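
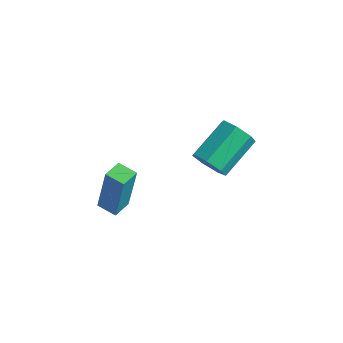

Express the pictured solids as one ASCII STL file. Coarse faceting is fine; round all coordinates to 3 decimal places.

solid 
facet normal 0.081 -0.856 -0.510
outer loop
vertex 1.023 0.881 -0.601
vertex 0.403 0.623 -0.266
vertex 0.463 1.01 -0.906
endloop
endfacet
facet normal 0.503 0.477 -0.721
outer loop
vertex 1.023 0.881 -0.601
vertex 0.463 1.01 -0.906
vertex 0.877 2.414 0.312
endloop
endfacet
facet normal 0.504 0.477 -0.721
outer loop
vertex 0.877 2.414 0.312
vertex 0.463 1.01 -0.906
vertex 0.317 2.543 0.006
endloop
endfacet
facet normal -0.081 0.857 0.509
outer loop
vertex 0.877 2.414 0.312
vertex 0.317 2.543 0.006
vertex 0.257 2.157 0.646
endloop
endfacet
facet normal 0.081 -0.856 -0.510
outer loop
vertex 0.463 1.01 -0.906
vertex 0.403 0.623 -0.266
vertex -0.142 0.848 -0.73
endloop
endfacet
facet normal -0.359 0.452 -0.817
outer loop
vertex 0.463 1.01 -0.906
vertex -0.142 0.848 -0.73
vertex 0.317 2.543 0.006
endloop
endfacet
facet normal -0.360 0.452 -0.816
outer loop
vertex 0.317 2.543 0.006
vertex -0.142 0.848 -0.73
vertex -0.288 2.381 0.183
endloop
endfacet
facet normal -0.080 0.857 0.509
outer loop
vertex 0.317 2.543 0.006
vertex -0.288 2.381 0.183
vertex 0.257 2.157 0.646
endloop
endfacet
facet normal 0.080 -0.857 -0.509
outer loop
vertex -0.142 0.848 -0.73
vertex 0.403 0.623 -0.266
vertex -0.337 0.517 -0.204
endloop
endfacet
facet normal -0.951 0.087 -0.298
outer loop
vertex -0.142 0.848 -0.73
vertex -0.337 0.517 -0.204
vertex -0.288 2.381 0.183
endloop
endfacet
facet normal -0.951 0.087 -0.297
outer loop
vertex -0.288 2.381 0.183
vertex -0.337 0.517 -0.204
vertex -0.482 2.05 0.708
endloop
endfacet
facet normal -0.081 0.856 0.510
outer loop
vertex -0.288 2.381 0.183
vertex -0.482 2.05 0.708
vertex 0.257 2.157 0.646
endloop
endfacet
facet normal 0.080 -0.856 -0.510
outer loop
vertex -0.337 0.517 -0.204
vertex 0.403 0.623 -0.266
vertex 0.025 0.266 0.274
endloop
endfacet
facet normal -0.827 -0.343 0.446
outer loop
vertex -0.337 0.517 -0.204
vertex 0.025 0.266 0.274
vertex -0.482 2.05 0.708
endloop
endfacet
facet normal -0.827 -0.343 0.445
outer loop
vertex -0.482 2.05 0.708
vertex 0.025 0.266 0.274
vertex -0.12 1.799 1.187
endloop
endfacet
facet normal -0.081 0.856 0.510
outer loop
vertex -0.482 2.05 0.708
vertex -0.12 1.799 1.187
vertex 0.257 2.157 0.646
endloop
endfacet
facet normal 0.081 -0.856 -0.510
outer loop
vertex 0.025 0.266 0.274
vertex 0.403 0.623 -0.266
vertex 0.672 0.284 0.346
endloop
endfacet
facet normal -0.081 -0.516 0.853
outer loop
vertex 0.025 0.266 0.274
vertex 0.672 0.284 0.346
vertex -0.12 1.799 1.187
endloop
endfacet
facet normal -0.080 -0.515 0.853
outer loop
vertex -0.12 1.799 1.187
vertex 0.672 0.284 0.346
vertex 0.527 1.818 1.259
endloop
endfacet
facet normal -0.082 0.856 0.510
outer loop
vertex -0.12 1.799 1.187
vertex 0.527 1.818 1.259
vertex 0.257 2.157 0.646
endloop
endfacet
facet normal 0.081 -0.856 -0.510
outer loop
vertex 0.672 0.284 0.346
vertex 0.403 0.623 -0.266
vertex 1.116 0.558 -0.043
endloop
endfacet
facet normal 0.727 -0.299 0.618
outer loop
vertex 0.672 0.284 0.346
vertex 1.116 0.558 -0.043
vertex 0.527 1.818 1.259
endloop
endfacet
facet normal 0.728 -0.298 0.618
outer loop
vertex 0.527 1.818 1.259
vertex 1.116 0.558 -0.043
vertex 0.97 2.091 0.869
endloop
endfacet
facet normal -0.080 0.857 0.509
outer loop
vertex 0.527 1.818 1.259
vertex 0.97 2.091 0.869
vertex 0.257 2.157 0.646
endloop
endfacet
facet normal 0.081 -0.857 -0.509
outer loop
vertex 1.116 0.558 -0.043
vertex 0.403 0.623 -0.266
vertex 1.023 0.881 -0.601
endloop
endfacet
facet normal 0.986 0.143 -0.082
outer loop
vertex 1.116 0.558 -0.043
vertex 1.023 0.881 -0.601
vertex 0.97 2.091 0.869
endloop
endfacet
facet normal 0.986 0.143 -0.082
outer loop
vertex 0.97 2.091 0.869
vertex 1.023 0.881 -0.601
vertex 0.877 2.414 0.312
endloop
endfacet
facet normal -0.080 0.856 0.510
outer loop
vertex 0.97 2.091 0.869
vertex 0.877 2.414 0.312
vertex 0.257 2.157 0.646
endloop
endfacet
facet normal -0.946 -0.262 0.194
outer loop
vertex -3.315 -1.053 -2.479
vertex -3.535 -0.252 -2.471
vertex -3.73 -1.145 -4.628
endloop
endfacet
facet normal 0.265 -0.964 -0.010
outer loop
vertex -2.945 -0.928 -4.789
vertex -3.315 -1.053 -2.479
vertex -3.73 -1.145 -4.628
endloop
endfacet
facet normal -0.946 -0.262 0.194
outer loop
vertex -3.73 -1.145 -4.628
vertex -3.535 -0.252 -2.471
vertex -3.95 -0.344 -4.62
endloop
endfacet
facet normal -0.190 -0.042 -0.981
outer loop
vertex -3.95 -0.344 -4.62
vertex -2.945 -0.928 -4.789
vertex -3.73 -1.145 -4.628
endloop
endfacet
facet normal 0.190 0.042 0.981
outer loop
vertex -3.315 -1.053 -2.479
vertex -2.75 -0.035 -2.632
vertex -3.535 -0.252 -2.471
endloop
endfacet
facet normal 0.265 -0.964 -0.010
outer loop
vertex -2.53 -0.836 -2.64
vertex -3.315 -1.053 -2.479
vertex -2.945 -0.928 -4.789
endloop
endfacet
facet normal 0.190 0.042 0.981
outer loop
vertex -2.53 -0.836 -2.64
vertex -2.75 -0.035 -2.632
vertex -3.315 -1.053 -2.479
endloop
endfacet
facet normal -0.265 0.964 0.010
outer loop
vertex -3.535 -0.252 -2.471
vertex -2.75 -0.035 -2.632
vertex -3.95 -0.344 -4.62
endloop
endfacet
facet normal -0.190 -0.042 -0.981
outer loop
vertex -3.165 -0.127 -4.781
vertex -2.945 -0.928 -4.789
vertex -3.95 -0.344 -4.62
endloop
endfacet
facet normal -0.265 0.964 0.010
outer loop
vertex -3.95 -0.344 -4.62
vertex -2.75 -0.035 -2.632
vertex -3.165 -0.127 -4.781
endloop
endfacet
facet normal 0.946 0.262 -0.194
outer loop
vertex -3.165 -0.127 -4.781
vertex -2.53 -0.836 -2.64
vertex -2.945 -0.928 -4.789
endloop
endfacet
facet normal 0.946 0.262 -0.194
outer loop
vertex -2.75 -0.035 -2.632
vertex -2.53 -0.836 -2.64
vertex -3.165 -0.127 -4.781
endloop
endfacet

endsolid


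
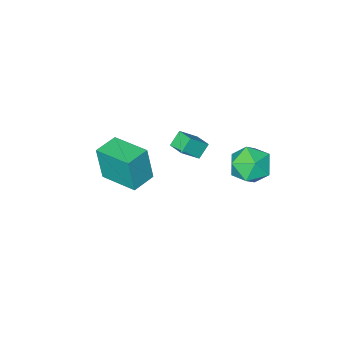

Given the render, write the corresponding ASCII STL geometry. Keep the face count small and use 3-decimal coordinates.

solid 
facet normal -0.977 -0.208 0.043
outer loop
vertex 2.341 0.082 3.354
vertex 1.93 2.076 3.668
vertex 2.2 0.353 1.448
endloop
endfacet
facet normal 0.200 -0.968 -0.152
outer loop
vertex 3.47 0.624 1.392
vertex 2.341 0.082 3.354
vertex 2.2 0.353 1.448
endloop
endfacet
facet normal -0.977 -0.208 0.043
outer loop
vertex 2.2 0.353 1.448
vertex 1.93 2.076 3.668
vertex 1.789 2.347 1.762
endloop
endfacet
facet normal -0.073 0.140 -0.987
outer loop
vertex 1.789 2.347 1.762
vertex 3.47 0.624 1.392
vertex 2.2 0.353 1.448
endloop
endfacet
facet normal 0.073 -0.140 0.987
outer loop
vertex 2.341 0.082 3.354
vertex 3.2 2.347 3.612
vertex 1.93 2.076 3.668
endloop
endfacet
facet normal 0.200 -0.968 -0.152
outer loop
vertex 3.611 0.353 3.298
vertex 2.341 0.082 3.354
vertex 3.47 0.624 1.392
endloop
endfacet
facet normal 0.073 -0.140 0.987
outer loop
vertex 3.611 0.353 3.298
vertex 3.2 2.347 3.612
vertex 2.341 0.082 3.354
endloop
endfacet
facet normal -0.200 0.968 0.152
outer loop
vertex 1.93 2.076 3.668
vertex 3.2 2.347 3.612
vertex 1.789 2.347 1.762
endloop
endfacet
facet normal -0.073 0.140 -0.987
outer loop
vertex 3.059 2.618 1.706
vertex 3.47 0.624 1.392
vertex 1.789 2.347 1.762
endloop
endfacet
facet normal -0.200 0.968 0.152
outer loop
vertex 1.789 2.347 1.762
vertex 3.2 2.347 3.612
vertex 3.059 2.618 1.706
endloop
endfacet
facet normal 0.977 0.208 -0.043
outer loop
vertex 3.059 2.618 1.706
vertex 3.611 0.353 3.298
vertex 3.47 0.624 1.392
endloop
endfacet
facet normal 0.977 0.208 -0.043
outer loop
vertex 3.2 2.347 3.612
vertex 3.611 0.353 3.298
vertex 3.059 2.618 1.706
endloop
endfacet
facet normal -0.675 -0.096 0.731
outer loop
vertex -3.46 -2.572 -1.57
vertex -3.403 -1.56 -1.384
vertex -4.446 -2.355 -2.452
endloop
endfacet
facet normal -0.055 -0.982 -0.180
outer loop
vertex -3.777 -2.26 -3.176
vertex -3.46 -2.572 -1.57
vertex -4.446 -2.355 -2.452
endloop
endfacet
facet normal -0.676 -0.096 0.731
outer loop
vertex -4.446 -2.355 -2.452
vertex -3.403 -1.56 -1.384
vertex -4.388 -1.343 -2.266
endloop
endfacet
facet normal -0.735 0.163 -0.658
outer loop
vertex -4.388 -1.343 -2.266
vertex -3.777 -2.26 -3.176
vertex -4.446 -2.355 -2.452
endloop
endfacet
facet normal 0.735 -0.162 0.658
outer loop
vertex -3.46 -2.572 -1.57
vertex -2.734 -1.465 -2.108
vertex -3.403 -1.56 -1.384
endloop
endfacet
facet normal -0.055 -0.982 -0.180
outer loop
vertex -2.792 -2.477 -2.294
vertex -3.46 -2.572 -1.57
vertex -3.777 -2.26 -3.176
endloop
endfacet
facet normal 0.736 -0.163 0.657
outer loop
vertex -2.792 -2.477 -2.294
vertex -2.734 -1.465 -2.108
vertex -3.46 -2.572 -1.57
endloop
endfacet
facet normal 0.055 0.982 0.180
outer loop
vertex -3.403 -1.56 -1.384
vertex -2.734 -1.465 -2.108
vertex -4.388 -1.343 -2.266
endloop
endfacet
facet normal -0.736 0.162 -0.658
outer loop
vertex -3.72 -1.248 -2.99
vertex -3.777 -2.26 -3.176
vertex -4.388 -1.343 -2.266
endloop
endfacet
facet normal 0.055 0.982 0.180
outer loop
vertex -4.388 -1.343 -2.266
vertex -2.734 -1.465 -2.108
vertex -3.72 -1.248 -2.99
endloop
endfacet
facet normal 0.676 0.096 -0.731
outer loop
vertex -3.72 -1.248 -2.99
vertex -2.792 -2.477 -2.294
vertex -3.777 -2.26 -3.176
endloop
endfacet
facet normal 0.675 0.096 -0.731
outer loop
vertex -2.734 -1.465 -2.108
vertex -2.792 -2.477 -2.294
vertex -3.72 -1.248 -2.99
endloop
endfacet
facet normal -0.224 0.253 0.941
outer loop
vertex -2.53 4.557 1.957
vertex -3.651 4.246 1.774
vertex -2.877 3.452 2.172
endloop
endfacet
facet normal 0.452 0.031 0.891
outer loop
vertex -2.53 4.557 1.957
vertex -2.877 3.452 2.172
vertex -1.845 3.653 1.641
endloop
endfacet
facet normal 0.788 0.450 0.420
outer loop
vertex -2.53 4.557 1.957
vertex -1.845 3.653 1.641
vertex -1.982 4.571 0.915
endloop
endfacet
facet normal 0.319 0.931 0.180
outer loop
vertex -2.53 4.557 1.957
vertex -1.982 4.571 0.915
vertex -3.098 4.937 0.998
endloop
endfacet
facet normal -0.306 0.809 0.502
outer loop
vertex -2.53 4.557 1.957
vertex -3.098 4.937 0.998
vertex -3.651 4.246 1.774
endloop
endfacet
facet normal 0.448 -0.634 0.631
outer loop
vertex -1.845 3.653 1.641
vertex -2.877 3.452 2.172
vertex -2.542 2.783 1.262
endloop
endfacet
facet normal -0.647 -0.274 0.711
outer loop
vertex -2.877 3.452 2.172
vertex -3.651 4.246 1.774
vertex -3.658 3.149 1.345
endloop
endfacet
facet normal -0.781 0.625 0.000
outer loop
vertex -3.651 4.246 1.774
vertex -3.098 4.937 0.998
vertex -3.795 4.067 0.619
endloop
endfacet
facet normal 0.231 0.823 -0.520
outer loop
vertex -3.098 4.937 0.998
vertex -1.982 4.571 0.915
vertex -2.763 4.268 0.088
endloop
endfacet
facet normal 0.990 0.045 -0.130
outer loop
vertex -1.982 4.571 0.915
vertex -1.845 3.653 1.641
vertex -1.989 3.474 0.486
endloop
endfacet
facet normal -0.319 -0.931 -0.180
outer loop
vertex -3.11 3.163 0.303
vertex -2.542 2.783 1.262
vertex -3.658 3.149 1.345
endloop
endfacet
facet normal -0.788 -0.450 -0.420
outer loop
vertex -3.11 3.163 0.303
vertex -3.658 3.149 1.345
vertex -3.795 4.067 0.619
endloop
endfacet
facet normal -0.452 -0.031 -0.891
outer loop
vertex -3.11 3.163 0.303
vertex -3.795 4.067 0.619
vertex -2.763 4.268 0.088
endloop
endfacet
facet normal 0.224 -0.253 -0.941
outer loop
vertex -3.11 3.163 0.303
vertex -2.763 4.268 0.088
vertex -1.989 3.474 0.486
endloop
endfacet
facet normal 0.306 -0.809 -0.502
outer loop
vertex -3.11 3.163 0.303
vertex -1.989 3.474 0.486
vertex -2.542 2.783 1.262
endloop
endfacet
facet normal -0.231 -0.823 0.520
outer loop
vertex -3.658 3.149 1.345
vertex -2.542 2.783 1.262
vertex -2.877 3.452 2.172
endloop
endfacet
facet normal -0.990 -0.045 0.130
outer loop
vertex -3.795 4.067 0.619
vertex -3.658 3.149 1.345
vertex -3.651 4.246 1.774
endloop
endfacet
facet normal -0.448 0.634 -0.631
outer loop
vertex -2.763 4.268 0.088
vertex -3.795 4.067 0.619
vertex -3.098 4.937 0.998
endloop
endfacet
facet normal 0.647 0.274 -0.711
outer loop
vertex -1.989 3.474 0.486
vertex -2.763 4.268 0.088
vertex -1.982 4.571 0.915
endloop
endfacet
facet normal 0.781 -0.625 -0.000
outer loop
vertex -2.542 2.783 1.262
vertex -1.989 3.474 0.486
vertex -1.845 3.653 1.641
endloop
endfacet

endsolid


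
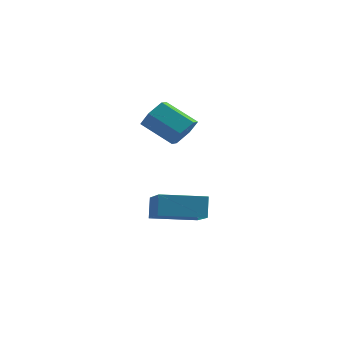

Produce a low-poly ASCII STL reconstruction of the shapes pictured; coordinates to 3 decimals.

solid 
facet normal 0.839 -0.127 -0.529
outer loop
vertex -0.25 0.804 4.167
vertex -0.6 0.969 3.572
vertex -0.284 1.48 3.951
endloop
endfacet
facet normal 0.542 0.280 0.792
outer loop
vertex -0.25 0.804 4.167
vertex -0.284 1.48 3.951
vertex -1.45 0.986 4.923
endloop
endfacet
facet normal 0.542 0.281 0.792
outer loop
vertex -1.45 0.986 4.923
vertex -0.284 1.48 3.951
vertex -1.484 1.661 4.707
endloop
endfacet
facet normal -0.839 0.127 0.529
outer loop
vertex -1.45 0.986 4.923
vertex -1.484 1.661 4.707
vertex -1.8 1.151 4.328
endloop
endfacet
facet normal 0.839 -0.127 -0.528
outer loop
vertex -0.284 1.48 3.951
vertex -0.6 0.969 3.572
vertex -0.634 1.645 3.355
endloop
endfacet
facet normal 0.229 0.964 0.133
outer loop
vertex -0.284 1.48 3.951
vertex -0.634 1.645 3.355
vertex -1.484 1.661 4.707
endloop
endfacet
facet normal 0.229 0.964 0.133
outer loop
vertex -1.484 1.661 4.707
vertex -0.634 1.645 3.355
vertex -1.834 1.826 4.112
endloop
endfacet
facet normal -0.839 0.127 0.529
outer loop
vertex -1.484 1.661 4.707
vertex -1.834 1.826 4.112
vertex -1.8 1.151 4.328
endloop
endfacet
facet normal 0.839 -0.128 -0.529
outer loop
vertex -0.634 1.645 3.355
vertex -0.6 0.969 3.572
vertex -0.95 1.134 2.977
endloop
endfacet
facet normal -0.314 0.682 -0.660
outer loop
vertex -0.634 1.645 3.355
vertex -0.95 1.134 2.977
vertex -1.834 1.826 4.112
endloop
endfacet
facet normal -0.312 0.684 -0.660
outer loop
vertex -1.834 1.826 4.112
vertex -0.95 1.134 2.977
vertex -2.15 1.316 3.733
endloop
endfacet
facet normal -0.839 0.127 0.529
outer loop
vertex -1.834 1.826 4.112
vertex -2.15 1.316 3.733
vertex -1.8 1.151 4.328
endloop
endfacet
facet normal 0.839 -0.127 -0.529
outer loop
vertex -0.95 1.134 2.977
vertex -0.6 0.969 3.572
vertex -0.916 0.459 3.193
endloop
endfacet
facet normal -0.542 -0.281 -0.792
outer loop
vertex -0.95 1.134 2.977
vertex -0.916 0.459 3.193
vertex -2.15 1.316 3.733
endloop
endfacet
facet normal -0.542 -0.280 -0.792
outer loop
vertex -2.15 1.316 3.733
vertex -0.916 0.459 3.193
vertex -2.116 0.64 3.949
endloop
endfacet
facet normal -0.839 0.127 0.529
outer loop
vertex -2.15 1.316 3.733
vertex -2.116 0.64 3.949
vertex -1.8 1.151 4.328
endloop
endfacet
facet normal 0.839 -0.127 -0.529
outer loop
vertex -0.916 0.459 3.193
vertex -0.6 0.969 3.572
vertex -0.566 0.294 3.788
endloop
endfacet
facet normal -0.229 -0.964 -0.133
outer loop
vertex -0.916 0.459 3.193
vertex -0.566 0.294 3.788
vertex -2.116 0.64 3.949
endloop
endfacet
facet normal -0.229 -0.964 -0.132
outer loop
vertex -2.116 0.64 3.949
vertex -0.566 0.294 3.788
vertex -1.766 0.475 4.545
endloop
endfacet
facet normal -0.839 0.127 0.528
outer loop
vertex -2.116 0.64 3.949
vertex -1.766 0.475 4.545
vertex -1.8 1.151 4.328
endloop
endfacet
facet normal 0.839 -0.127 -0.529
outer loop
vertex -0.566 0.294 3.788
vertex -0.6 0.969 3.572
vertex -0.25 0.804 4.167
endloop
endfacet
facet normal 0.313 -0.684 0.659
outer loop
vertex -0.566 0.294 3.788
vertex -0.25 0.804 4.167
vertex -1.766 0.475 4.545
endloop
endfacet
facet normal 0.313 -0.682 0.661
outer loop
vertex -1.766 0.475 4.545
vertex -0.25 0.804 4.167
vertex -1.45 0.986 4.923
endloop
endfacet
facet normal -0.839 0.128 0.529
outer loop
vertex -1.766 0.475 4.545
vertex -1.45 0.986 4.923
vertex -1.8 1.151 4.328
endloop
endfacet
facet normal -0.900 -0.419 0.118
outer loop
vertex -1.188 -0.2 0.986
vertex -1.981 1.261 0.128
vertex -1.094 -0.635 0.158
endloop
endfacet
facet normal 0.424 -0.781 0.458
outer loop
vertex 0.481 0.099 -0.048
vertex -1.188 -0.2 0.986
vertex -1.094 -0.635 0.158
endloop
endfacet
facet normal -0.900 -0.419 0.118
outer loop
vertex -1.094 -0.635 0.158
vertex -1.981 1.261 0.128
vertex -1.887 0.826 -0.7
endloop
endfacet
facet normal 0.100 -0.463 -0.881
outer loop
vertex -1.887 0.826 -0.7
vertex 0.481 0.099 -0.048
vertex -1.094 -0.635 0.158
endloop
endfacet
facet normal -0.100 0.463 0.881
outer loop
vertex -1.188 -0.2 0.986
vertex -0.406 1.995 -0.078
vertex -1.981 1.261 0.128
endloop
endfacet
facet normal 0.424 -0.781 0.458
outer loop
vertex 0.387 0.534 0.78
vertex -1.188 -0.2 0.986
vertex 0.481 0.099 -0.048
endloop
endfacet
facet normal -0.100 0.463 0.881
outer loop
vertex 0.387 0.534 0.78
vertex -0.406 1.995 -0.078
vertex -1.188 -0.2 0.986
endloop
endfacet
facet normal -0.424 0.781 -0.458
outer loop
vertex -1.981 1.261 0.128
vertex -0.406 1.995 -0.078
vertex -1.887 0.826 -0.7
endloop
endfacet
facet normal 0.100 -0.463 -0.881
outer loop
vertex -0.312 1.56 -0.906
vertex 0.481 0.099 -0.048
vertex -1.887 0.826 -0.7
endloop
endfacet
facet normal -0.424 0.781 -0.458
outer loop
vertex -1.887 0.826 -0.7
vertex -0.406 1.995 -0.078
vertex -0.312 1.56 -0.906
endloop
endfacet
facet normal 0.900 0.419 -0.118
outer loop
vertex -0.312 1.56 -0.906
vertex 0.387 0.534 0.78
vertex 0.481 0.099 -0.048
endloop
endfacet
facet normal 0.900 0.419 -0.118
outer loop
vertex -0.406 1.995 -0.078
vertex 0.387 0.534 0.78
vertex -0.312 1.56 -0.906
endloop
endfacet

endsolid


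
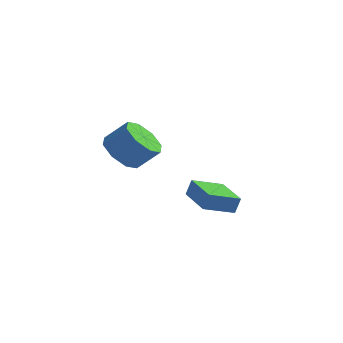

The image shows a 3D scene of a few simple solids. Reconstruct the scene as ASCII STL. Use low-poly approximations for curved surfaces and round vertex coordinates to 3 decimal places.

solid 
facet normal -0.671 -0.265 -0.692
outer loop
vertex -2.764 -1.983 -0.176
vertex -3.477 -1.314 0.259
vertex -2.727 -1.232 -0.5
endloop
endfacet
facet normal 0.740 -0.297 -0.604
outer loop
vertex -2.764 -1.983 -0.176
vertex -2.727 -1.232 -0.5
vertex -1.831 -1.615 0.786
endloop
endfacet
facet normal 0.740 -0.297 -0.604
outer loop
vertex -1.831 -1.615 0.786
vertex -2.727 -1.232 -0.5
vertex -1.794 -0.864 0.462
endloop
endfacet
facet normal 0.672 0.265 0.692
outer loop
vertex -1.831 -1.615 0.786
vertex -1.794 -0.864 0.462
vertex -2.543 -0.946 1.221
endloop
endfacet
facet normal -0.672 -0.265 -0.692
outer loop
vertex -2.727 -1.232 -0.5
vertex -3.477 -1.314 0.259
vertex -3.129 -0.528 -0.379
endloop
endfacet
facet normal 0.555 0.439 -0.706
outer loop
vertex -2.727 -1.232 -0.5
vertex -3.129 -0.528 -0.379
vertex -1.794 -0.864 0.462
endloop
endfacet
facet normal 0.555 0.438 -0.707
outer loop
vertex -1.794 -0.864 0.462
vertex -3.129 -0.528 -0.379
vertex -2.195 -0.161 0.583
endloop
endfacet
facet normal 0.672 0.264 0.692
outer loop
vertex -1.794 -0.864 0.462
vertex -2.195 -0.161 0.583
vertex -2.543 -0.946 1.221
endloop
endfacet
facet normal -0.672 -0.264 -0.692
outer loop
vertex -3.129 -0.528 -0.379
vertex -3.477 -1.314 0.259
vertex -3.734 -0.285 0.116
endloop
endfacet
facet normal 0.046 0.918 -0.395
outer loop
vertex -3.129 -0.528 -0.379
vertex -3.734 -0.285 0.116
vertex -2.195 -0.161 0.583
endloop
endfacet
facet normal 0.046 0.917 -0.396
outer loop
vertex -2.195 -0.161 0.583
vertex -3.734 -0.285 0.116
vertex -2.801 0.083 1.078
endloop
endfacet
facet normal 0.672 0.265 0.692
outer loop
vertex -2.195 -0.161 0.583
vertex -2.801 0.083 1.078
vertex -2.543 -0.946 1.221
endloop
endfacet
facet normal -0.671 -0.264 -0.693
outer loop
vertex -3.734 -0.285 0.116
vertex -3.477 -1.314 0.259
vertex -4.189 -0.645 0.694
endloop
endfacet
facet normal -0.491 0.858 0.148
outer loop
vertex -3.734 -0.285 0.116
vertex -4.189 -0.645 0.694
vertex -2.801 0.083 1.078
endloop
endfacet
facet normal -0.491 0.858 0.148
outer loop
vertex -2.801 0.083 1.078
vertex -4.189 -0.645 0.694
vertex -3.256 -0.277 1.656
endloop
endfacet
facet normal 0.671 0.264 0.693
outer loop
vertex -2.801 0.083 1.078
vertex -3.256 -0.277 1.656
vertex -2.543 -0.946 1.221
endloop
endfacet
facet normal -0.672 -0.265 -0.692
outer loop
vertex -4.189 -0.645 0.694
vertex -3.477 -1.314 0.259
vertex -4.226 -1.396 1.018
endloop
endfacet
facet normal -0.740 0.297 0.604
outer loop
vertex -4.189 -0.645 0.694
vertex -4.226 -1.396 1.018
vertex -3.256 -0.277 1.656
endloop
endfacet
facet normal -0.740 0.297 0.604
outer loop
vertex -3.256 -0.277 1.656
vertex -4.226 -1.396 1.018
vertex -3.293 -1.028 1.98
endloop
endfacet
facet normal 0.671 0.265 0.692
outer loop
vertex -3.256 -0.277 1.656
vertex -3.293 -1.028 1.98
vertex -2.543 -0.946 1.221
endloop
endfacet
facet normal -0.672 -0.264 -0.692
outer loop
vertex -4.226 -1.396 1.018
vertex -3.477 -1.314 0.259
vertex -3.825 -2.099 0.897
endloop
endfacet
facet normal -0.556 -0.438 0.707
outer loop
vertex -4.226 -1.396 1.018
vertex -3.825 -2.099 0.897
vertex -3.293 -1.028 1.98
endloop
endfacet
facet normal -0.555 -0.439 0.707
outer loop
vertex -3.293 -1.028 1.98
vertex -3.825 -2.099 0.897
vertex -2.891 -1.732 1.859
endloop
endfacet
facet normal 0.672 0.265 0.692
outer loop
vertex -3.293 -1.028 1.98
vertex -2.891 -1.732 1.859
vertex -2.543 -0.946 1.221
endloop
endfacet
facet normal -0.672 -0.265 -0.692
outer loop
vertex -3.825 -2.099 0.897
vertex -3.477 -1.314 0.259
vertex -3.219 -2.343 0.402
endloop
endfacet
facet normal -0.047 -0.917 0.395
outer loop
vertex -3.825 -2.099 0.897
vertex -3.219 -2.343 0.402
vertex -2.891 -1.732 1.859
endloop
endfacet
facet normal -0.045 -0.918 0.395
outer loop
vertex -2.891 -1.732 1.859
vertex -3.219 -2.343 0.402
vertex -2.286 -1.975 1.364
endloop
endfacet
facet normal 0.672 0.264 0.692
outer loop
vertex -2.891 -1.732 1.859
vertex -2.286 -1.975 1.364
vertex -2.543 -0.946 1.221
endloop
endfacet
facet normal -0.671 -0.264 -0.693
outer loop
vertex -3.219 -2.343 0.402
vertex -3.477 -1.314 0.259
vertex -2.764 -1.983 -0.176
endloop
endfacet
facet normal 0.491 -0.858 -0.148
outer loop
vertex -3.219 -2.343 0.402
vertex -2.764 -1.983 -0.176
vertex -2.286 -1.975 1.364
endloop
endfacet
facet normal 0.491 -0.858 -0.148
outer loop
vertex -2.286 -1.975 1.364
vertex -2.764 -1.983 -0.176
vertex -1.831 -1.615 0.786
endloop
endfacet
facet normal 0.671 0.264 0.693
outer loop
vertex -2.286 -1.975 1.364
vertex -1.831 -1.615 0.786
vertex -2.543 -0.946 1.221
endloop
endfacet
facet normal -0.569 -0.771 0.287
outer loop
vertex -1.358 2.317 -2.902
vertex -3.017 3.596 -2.757
vertex -1.556 2.154 -3.733
endloop
endfacet
facet normal 0.790 -0.609 -0.069
outer loop
vertex -0.663 3.364 -4.183
vertex -1.358 2.317 -2.902
vertex -1.556 2.154 -3.733
endloop
endfacet
facet normal -0.569 -0.771 0.287
outer loop
vertex -1.556 2.154 -3.733
vertex -3.017 3.596 -2.757
vertex -3.215 3.433 -3.588
endloop
endfacet
facet normal -0.228 -0.187 -0.956
outer loop
vertex -3.215 3.433 -3.588
vertex -0.663 3.364 -4.183
vertex -1.556 2.154 -3.733
endloop
endfacet
facet normal 0.228 0.187 0.956
outer loop
vertex -1.358 2.317 -2.902
vertex -2.124 4.806 -3.207
vertex -3.017 3.596 -2.757
endloop
endfacet
facet normal 0.790 -0.609 -0.069
outer loop
vertex -0.465 3.527 -3.352
vertex -1.358 2.317 -2.902
vertex -0.663 3.364 -4.183
endloop
endfacet
facet normal 0.228 0.187 0.956
outer loop
vertex -0.465 3.527 -3.352
vertex -2.124 4.806 -3.207
vertex -1.358 2.317 -2.902
endloop
endfacet
facet normal -0.790 0.609 0.069
outer loop
vertex -3.017 3.596 -2.757
vertex -2.124 4.806 -3.207
vertex -3.215 3.433 -3.588
endloop
endfacet
facet normal -0.228 -0.187 -0.956
outer loop
vertex -2.322 4.643 -4.038
vertex -0.663 3.364 -4.183
vertex -3.215 3.433 -3.588
endloop
endfacet
facet normal -0.790 0.609 0.069
outer loop
vertex -3.215 3.433 -3.588
vertex -2.124 4.806 -3.207
vertex -2.322 4.643 -4.038
endloop
endfacet
facet normal 0.569 0.771 -0.287
outer loop
vertex -2.322 4.643 -4.038
vertex -0.465 3.527 -3.352
vertex -0.663 3.364 -4.183
endloop
endfacet
facet normal 0.569 0.771 -0.287
outer loop
vertex -2.124 4.806 -3.207
vertex -0.465 3.527 -3.352
vertex -2.322 4.643 -4.038
endloop
endfacet

endsolid


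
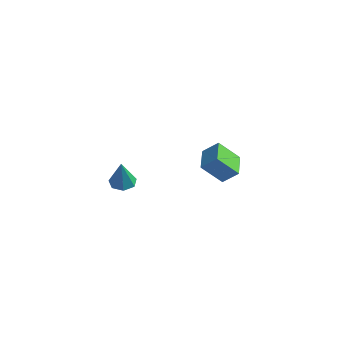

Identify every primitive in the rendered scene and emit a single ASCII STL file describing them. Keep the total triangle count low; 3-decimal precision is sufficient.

solid 
facet normal -0.215 0.253 -0.943
outer loop
vertex -2.251 0.705 -3.842
vertex -2.753 1.135 -3.612
vertex -2.078 1.277 -3.728
endloop
endfacet
facet normal 0.951 -0.302 0.071
outer loop
vertex -2.251 0.705 -3.842
vertex -2.078 1.277 -3.728
vertex -2.387 0.705 -2.008
endloop
endfacet
facet normal -0.215 0.253 -0.943
outer loop
vertex -2.078 1.277 -3.728
vertex -2.753 1.135 -3.612
vertex -2.414 1.741 -3.527
endloop
endfacet
facet normal 0.829 0.468 0.305
outer loop
vertex -2.078 1.277 -3.728
vertex -2.414 1.741 -3.527
vertex -2.387 0.705 -2.008
endloop
endfacet
facet normal -0.217 0.253 -0.943
outer loop
vertex -2.414 1.741 -3.527
vertex -2.753 1.135 -3.612
vertex -3.005 1.749 -3.389
endloop
endfacet
facet normal 0.141 0.819 0.556
outer loop
vertex -2.414 1.741 -3.527
vertex -3.005 1.749 -3.389
vertex -2.387 0.705 -2.008
endloop
endfacet
facet normal -0.216 0.254 -0.943
outer loop
vertex -3.005 1.749 -3.389
vertex -2.753 1.135 -3.612
vertex -3.407 1.295 -3.419
endloop
endfacet
facet normal -0.598 0.488 0.636
outer loop
vertex -3.005 1.749 -3.389
vertex -3.407 1.295 -3.419
vertex -2.387 0.705 -2.008
endloop
endfacet
facet normal -0.216 0.253 -0.943
outer loop
vertex -3.407 1.295 -3.419
vertex -2.753 1.135 -3.612
vertex -3.317 0.72 -3.594
endloop
endfacet
facet normal -0.830 -0.277 0.484
outer loop
vertex -3.407 1.295 -3.419
vertex -3.317 0.72 -3.594
vertex -2.387 0.705 -2.008
endloop
endfacet
facet normal -0.216 0.252 -0.943
outer loop
vertex -3.317 0.72 -3.594
vertex -2.753 1.135 -3.612
vertex -2.802 0.458 -3.782
endloop
endfacet
facet normal -0.380 -0.900 0.214
outer loop
vertex -3.317 0.72 -3.594
vertex -2.802 0.458 -3.782
vertex -2.387 0.705 -2.008
endloop
endfacet
facet normal -0.216 0.252 -0.943
outer loop
vertex -2.802 0.458 -3.782
vertex -2.753 1.135 -3.612
vertex -2.251 0.705 -3.842
endloop
endfacet
facet normal 0.412 -0.911 0.031
outer loop
vertex -2.802 0.458 -3.782
vertex -2.251 0.705 -3.842
vertex -2.387 0.705 -2.008
endloop
endfacet
facet normal -0.644 0.739 0.201
outer loop
vertex 2.368 1.414 0.534
vertex 3.026 1.804 1.209
vertex 2.973 2.23 -0.528
endloop
endfacet
facet normal -0.645 -0.382 -0.661
outer loop
vertex 3.874 1.196 -0.809
vertex 2.368 1.414 0.534
vertex 2.973 2.23 -0.528
endloop
endfacet
facet normal -0.643 0.739 0.201
outer loop
vertex 2.973 2.23 -0.528
vertex 3.026 1.804 1.209
vertex 3.631 2.62 0.146
endloop
endfacet
facet normal 0.412 0.555 -0.723
outer loop
vertex 3.631 2.62 0.146
vertex 3.874 1.196 -0.809
vertex 2.973 2.23 -0.528
endloop
endfacet
facet normal -0.412 -0.555 0.722
outer loop
vertex 2.368 1.414 0.534
vertex 3.927 0.77 0.928
vertex 3.026 1.804 1.209
endloop
endfacet
facet normal -0.645 -0.383 -0.661
outer loop
vertex 3.269 0.38 0.254
vertex 2.368 1.414 0.534
vertex 3.874 1.196 -0.809
endloop
endfacet
facet normal -0.412 -0.555 0.723
outer loop
vertex 3.269 0.38 0.254
vertex 3.927 0.77 0.928
vertex 2.368 1.414 0.534
endloop
endfacet
facet normal 0.645 0.383 0.661
outer loop
vertex 3.026 1.804 1.209
vertex 3.927 0.77 0.928
vertex 3.631 2.62 0.146
endloop
endfacet
facet normal 0.412 0.555 -0.723
outer loop
vertex 4.532 1.586 -0.134
vertex 3.874 1.196 -0.809
vertex 3.631 2.62 0.146
endloop
endfacet
facet normal 0.645 0.383 0.662
outer loop
vertex 3.631 2.62 0.146
vertex 3.927 0.77 0.928
vertex 4.532 1.586 -0.134
endloop
endfacet
facet normal 0.644 -0.739 -0.201
outer loop
vertex 4.532 1.586 -0.134
vertex 3.269 0.38 0.254
vertex 3.874 1.196 -0.809
endloop
endfacet
facet normal 0.644 -0.739 -0.201
outer loop
vertex 3.927 0.77 0.928
vertex 3.269 0.38 0.254
vertex 4.532 1.586 -0.134
endloop
endfacet

endsolid


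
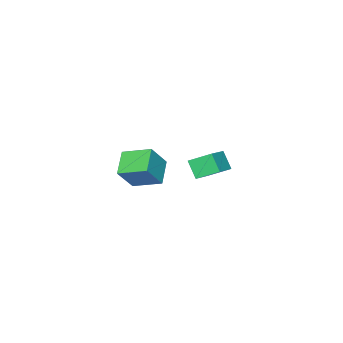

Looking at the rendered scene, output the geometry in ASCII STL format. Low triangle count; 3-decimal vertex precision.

solid 
facet normal -0.880 -0.281 -0.383
outer loop
vertex 1.146 3.892 2.138
vertex 1.307 4.534 1.297
vertex 1.71 2.956 1.531
endloop
endfacet
facet normal -0.150 -0.600 0.786
outer loop
vertex 2.933 3.346 2.063
vertex 1.146 3.892 2.138
vertex 1.71 2.956 1.531
endloop
endfacet
facet normal -0.880 -0.281 -0.382
outer loop
vertex 1.71 2.956 1.531
vertex 1.307 4.534 1.297
vertex 1.87 3.598 0.69
endloop
endfacet
facet normal 0.450 -0.749 -0.486
outer loop
vertex 1.87 3.598 0.69
vertex 2.933 3.346 2.063
vertex 1.71 2.956 1.531
endloop
endfacet
facet normal -0.450 0.749 0.486
outer loop
vertex 1.146 3.892 2.138
vertex 2.53 4.924 1.829
vertex 1.307 4.534 1.297
endloop
endfacet
facet normal -0.150 -0.600 0.786
outer loop
vertex 2.37 4.282 2.67
vertex 1.146 3.892 2.138
vertex 2.933 3.346 2.063
endloop
endfacet
facet normal -0.450 0.749 0.486
outer loop
vertex 2.37 4.282 2.67
vertex 2.53 4.924 1.829
vertex 1.146 3.892 2.138
endloop
endfacet
facet normal 0.150 0.600 -0.786
outer loop
vertex 1.307 4.534 1.297
vertex 2.53 4.924 1.829
vertex 1.87 3.598 0.69
endloop
endfacet
facet normal 0.450 -0.749 -0.486
outer loop
vertex 3.094 3.988 1.222
vertex 2.933 3.346 2.063
vertex 1.87 3.598 0.69
endloop
endfacet
facet normal 0.150 0.600 -0.786
outer loop
vertex 1.87 3.598 0.69
vertex 2.53 4.924 1.829
vertex 3.094 3.988 1.222
endloop
endfacet
facet normal 0.880 0.281 0.383
outer loop
vertex 3.094 3.988 1.222
vertex 2.37 4.282 2.67
vertex 2.933 3.346 2.063
endloop
endfacet
facet normal 0.880 0.282 0.383
outer loop
vertex 2.53 4.924 1.829
vertex 2.37 4.282 2.67
vertex 3.094 3.988 1.222
endloop
endfacet
facet normal -0.595 0.054 -0.802
outer loop
vertex -0.741 -1.433 -1.671
vertex 0.33 -0.714 -2.417
vertex -0.154 -2.858 -2.203
endloop
endfacet
facet normal -0.719 -0.483 0.500
outer loop
vertex 0.81 -2.946 -0.903
vertex -0.741 -1.433 -1.671
vertex -0.154 -2.858 -2.203
endloop
endfacet
facet normal -0.594 0.054 -0.803
outer loop
vertex -0.154 -2.858 -2.203
vertex 0.33 -0.714 -2.417
vertex 0.918 -2.139 -2.948
endloop
endfacet
facet normal 0.360 -0.874 -0.326
outer loop
vertex 0.918 -2.139 -2.948
vertex 0.81 -2.946 -0.903
vertex -0.154 -2.858 -2.203
endloop
endfacet
facet normal -0.360 0.874 0.326
outer loop
vertex -0.741 -1.433 -1.671
vertex 1.294 -0.802 -1.117
vertex 0.33 -0.714 -2.417
endloop
endfacet
facet normal -0.719 -0.483 0.500
outer loop
vertex 0.222 -1.521 -0.372
vertex -0.741 -1.433 -1.671
vertex 0.81 -2.946 -0.903
endloop
endfacet
facet normal -0.360 0.874 0.326
outer loop
vertex 0.222 -1.521 -0.372
vertex 1.294 -0.802 -1.117
vertex -0.741 -1.433 -1.671
endloop
endfacet
facet normal 0.719 0.483 -0.500
outer loop
vertex 0.33 -0.714 -2.417
vertex 1.294 -0.802 -1.117
vertex 0.918 -2.139 -2.948
endloop
endfacet
facet normal 0.360 -0.874 -0.326
outer loop
vertex 1.881 -2.227 -1.649
vertex 0.81 -2.946 -0.903
vertex 0.918 -2.139 -2.948
endloop
endfacet
facet normal 0.719 0.483 -0.500
outer loop
vertex 0.918 -2.139 -2.948
vertex 1.294 -0.802 -1.117
vertex 1.881 -2.227 -1.649
endloop
endfacet
facet normal 0.595 -0.054 0.802
outer loop
vertex 1.881 -2.227 -1.649
vertex 0.222 -1.521 -0.372
vertex 0.81 -2.946 -0.903
endloop
endfacet
facet normal 0.594 -0.055 0.802
outer loop
vertex 1.294 -0.802 -1.117
vertex 0.222 -1.521 -0.372
vertex 1.881 -2.227 -1.649
endloop
endfacet

endsolid


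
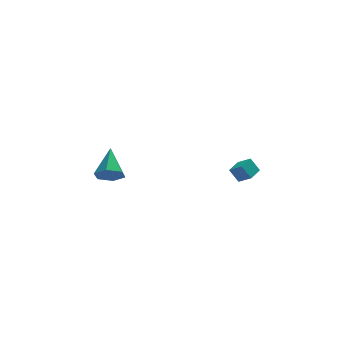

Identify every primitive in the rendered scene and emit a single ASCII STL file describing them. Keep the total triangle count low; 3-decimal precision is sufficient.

solid 
facet normal -0.160 -0.810 -0.565
outer loop
vertex -3.045 -0.872 2.326
vertex -3.548 -0.49 1.921
vertex -2.827 -0.491 1.718
endloop
endfacet
facet normal 0.939 0.009 0.343
outer loop
vertex -3.045 -0.872 2.326
vertex -2.827 -0.491 1.718
vertex -3.272 0.91 2.899
endloop
endfacet
facet normal -0.160 -0.810 -0.565
outer loop
vertex -2.827 -0.491 1.718
vertex -3.548 -0.49 1.921
vertex -3.33 -0.109 1.313
endloop
endfacet
facet normal 0.735 0.558 -0.386
outer loop
vertex -2.827 -0.491 1.718
vertex -3.33 -0.109 1.313
vertex -3.272 0.91 2.899
endloop
endfacet
facet normal -0.160 -0.810 -0.565
outer loop
vertex -3.33 -0.109 1.313
vertex -3.548 -0.49 1.921
vertex -4.052 -0.109 1.517
endloop
endfacet
facet normal -0.150 0.834 -0.531
outer loop
vertex -3.33 -0.109 1.313
vertex -4.052 -0.109 1.517
vertex -3.272 0.91 2.899
endloop
endfacet
facet normal -0.160 -0.810 -0.565
outer loop
vertex -4.052 -0.109 1.517
vertex -3.548 -0.49 1.921
vertex -4.27 -0.49 2.125
endloop
endfacet
facet normal -0.827 0.560 0.054
outer loop
vertex -4.052 -0.109 1.517
vertex -4.27 -0.49 2.125
vertex -3.272 0.91 2.899
endloop
endfacet
facet normal -0.160 -0.810 -0.565
outer loop
vertex -4.27 -0.49 2.125
vertex -3.548 -0.49 1.921
vertex -3.766 -0.871 2.529
endloop
endfacet
facet normal -0.621 0.009 0.784
outer loop
vertex -4.27 -0.49 2.125
vertex -3.766 -0.871 2.529
vertex -3.272 0.91 2.899
endloop
endfacet
facet normal -0.160 -0.810 -0.565
outer loop
vertex -3.766 -0.871 2.529
vertex -3.548 -0.49 1.921
vertex -3.045 -0.872 2.326
endloop
endfacet
facet normal 0.261 -0.265 0.928
outer loop
vertex -3.766 -0.871 2.529
vertex -3.045 -0.872 2.326
vertex -3.272 0.91 2.899
endloop
endfacet
facet normal -0.642 -0.761 -0.090
outer loop
vertex 2.896 -1.302 1.481
vertex 2.504 -1.051 2.155
vertex 2.411 -0.839 1.026
endloop
endfacet
facet normal 0.479 -0.307 -0.823
outer loop
vertex 2.976 -0.169 1.105
vertex 2.896 -1.302 1.481
vertex 2.411 -0.839 1.026
endloop
endfacet
facet normal -0.642 -0.761 -0.090
outer loop
vertex 2.411 -0.839 1.026
vertex 2.504 -1.051 2.155
vertex 2.019 -0.588 1.7
endloop
endfacet
facet normal -0.599 0.571 -0.561
outer loop
vertex 2.019 -0.588 1.7
vertex 2.976 -0.169 1.105
vertex 2.411 -0.839 1.026
endloop
endfacet
facet normal 0.599 -0.571 0.561
outer loop
vertex 2.896 -1.302 1.481
vertex 3.069 -0.381 2.234
vertex 2.504 -1.051 2.155
endloop
endfacet
facet normal 0.479 -0.307 -0.823
outer loop
vertex 3.461 -0.632 1.56
vertex 2.896 -1.302 1.481
vertex 2.976 -0.169 1.105
endloop
endfacet
facet normal 0.599 -0.571 0.561
outer loop
vertex 3.461 -0.632 1.56
vertex 3.069 -0.381 2.234
vertex 2.896 -1.302 1.481
endloop
endfacet
facet normal -0.479 0.307 0.823
outer loop
vertex 2.504 -1.051 2.155
vertex 3.069 -0.381 2.234
vertex 2.019 -0.588 1.7
endloop
endfacet
facet normal -0.599 0.571 -0.561
outer loop
vertex 2.584 0.082 1.779
vertex 2.976 -0.169 1.105
vertex 2.019 -0.588 1.7
endloop
endfacet
facet normal -0.479 0.307 0.823
outer loop
vertex 2.019 -0.588 1.7
vertex 3.069 -0.381 2.234
vertex 2.584 0.082 1.779
endloop
endfacet
facet normal 0.642 0.761 0.090
outer loop
vertex 2.584 0.082 1.779
vertex 3.461 -0.632 1.56
vertex 2.976 -0.169 1.105
endloop
endfacet
facet normal 0.642 0.761 0.090
outer loop
vertex 3.069 -0.381 2.234
vertex 3.461 -0.632 1.56
vertex 2.584 0.082 1.779
endloop
endfacet

endsolid


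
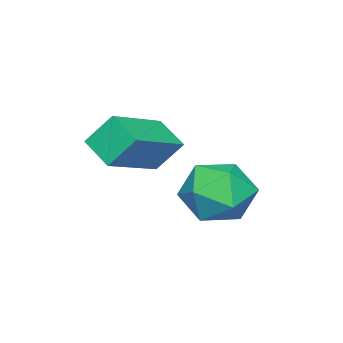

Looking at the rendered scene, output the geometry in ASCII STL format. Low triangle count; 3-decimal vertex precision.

solid 
facet normal -0.919 0.125 -0.373
outer loop
vertex 1.686 -1.12 3.255
vertex 2.014 -0.256 2.736
vertex 1.958 -1.753 2.373
endloop
endfacet
facet normal -0.310 -0.815 0.490
outer loop
vertex 3.806 -2.004 3.124
vertex 1.686 -1.12 3.255
vertex 1.958 -1.753 2.373
endloop
endfacet
facet normal -0.919 0.125 -0.374
outer loop
vertex 1.958 -1.753 2.373
vertex 2.014 -0.256 2.736
vertex 2.287 -0.889 1.854
endloop
endfacet
facet normal 0.243 -0.566 -0.788
outer loop
vertex 2.287 -0.889 1.854
vertex 3.806 -2.004 3.124
vertex 1.958 -1.753 2.373
endloop
endfacet
facet normal -0.243 0.566 0.788
outer loop
vertex 1.686 -1.12 3.255
vertex 3.862 -0.507 3.487
vertex 2.014 -0.256 2.736
endloop
endfacet
facet normal -0.310 -0.815 0.489
outer loop
vertex 3.533 -1.371 4.006
vertex 1.686 -1.12 3.255
vertex 3.806 -2.004 3.124
endloop
endfacet
facet normal -0.243 0.566 0.788
outer loop
vertex 3.533 -1.371 4.006
vertex 3.862 -0.507 3.487
vertex 1.686 -1.12 3.255
endloop
endfacet
facet normal 0.310 0.815 -0.489
outer loop
vertex 2.014 -0.256 2.736
vertex 3.862 -0.507 3.487
vertex 2.287 -0.889 1.854
endloop
endfacet
facet normal 0.243 -0.566 -0.788
outer loop
vertex 4.134 -1.14 2.605
vertex 3.806 -2.004 3.124
vertex 2.287 -0.889 1.854
endloop
endfacet
facet normal 0.310 0.815 -0.489
outer loop
vertex 2.287 -0.889 1.854
vertex 3.862 -0.507 3.487
vertex 4.134 -1.14 2.605
endloop
endfacet
facet normal 0.919 -0.124 0.374
outer loop
vertex 4.134 -1.14 2.605
vertex 3.533 -1.371 4.006
vertex 3.806 -2.004 3.124
endloop
endfacet
facet normal 0.919 -0.126 0.374
outer loop
vertex 3.862 -0.507 3.487
vertex 3.533 -1.371 4.006
vertex 4.134 -1.14 2.605
endloop
endfacet
facet normal -0.348 0.618 0.705
outer loop
vertex 0.567 1.093 0.906
vertex 0.213 0.226 1.491
vertex 1.232 0.619 1.649
endloop
endfacet
facet normal 0.221 0.900 0.376
outer loop
vertex 0.567 1.093 0.906
vertex 1.232 0.619 1.649
vertex 1.633 0.931 0.668
endloop
endfacet
facet normal 0.072 0.945 -0.320
outer loop
vertex 0.567 1.093 0.906
vertex 1.633 0.931 0.668
vertex 0.861 0.731 -0.095
endloop
endfacet
facet normal -0.587 0.691 -0.422
outer loop
vertex 0.567 1.093 0.906
vertex 0.861 0.731 -0.095
vertex -0.017 0.296 0.413
endloop
endfacet
facet normal -0.846 0.489 0.212
outer loop
vertex 0.567 1.093 0.906
vertex -0.017 0.296 0.413
vertex 0.213 0.226 1.491
endloop
endfacet
facet normal 0.768 0.449 0.457
outer loop
vertex 1.633 0.931 0.668
vertex 1.232 0.619 1.649
vertex 1.937 -0.036 1.107
endloop
endfacet
facet normal -0.151 -0.007 0.989
outer loop
vertex 1.232 0.619 1.649
vertex 0.213 0.226 1.491
vertex 1.059 -0.471 1.615
endloop
endfacet
facet normal -0.958 -0.215 0.190
outer loop
vertex 0.213 0.226 1.491
vertex -0.017 0.296 0.413
vertex 0.287 -0.671 0.852
endloop
endfacet
facet normal -0.538 0.112 -0.835
outer loop
vertex -0.017 0.296 0.413
vertex 0.861 0.731 -0.095
vertex 0.688 -0.359 -0.129
endloop
endfacet
facet normal 0.528 0.521 -0.671
outer loop
vertex 0.861 0.731 -0.095
vertex 1.633 0.931 0.668
vertex 1.707 0.034 0.029
endloop
endfacet
facet normal 0.587 -0.691 0.422
outer loop
vertex 1.353 -0.833 0.614
vertex 1.937 -0.036 1.107
vertex 1.059 -0.471 1.615
endloop
endfacet
facet normal -0.072 -0.945 0.320
outer loop
vertex 1.353 -0.833 0.614
vertex 1.059 -0.471 1.615
vertex 0.287 -0.671 0.852
endloop
endfacet
facet normal -0.221 -0.900 -0.376
outer loop
vertex 1.353 -0.833 0.614
vertex 0.287 -0.671 0.852
vertex 0.688 -0.359 -0.129
endloop
endfacet
facet normal 0.348 -0.618 -0.705
outer loop
vertex 1.353 -0.833 0.614
vertex 0.688 -0.359 -0.129
vertex 1.707 0.034 0.029
endloop
endfacet
facet normal 0.846 -0.489 -0.212
outer loop
vertex 1.353 -0.833 0.614
vertex 1.707 0.034 0.029
vertex 1.937 -0.036 1.107
endloop
endfacet
facet normal 0.538 -0.112 0.835
outer loop
vertex 1.059 -0.471 1.615
vertex 1.937 -0.036 1.107
vertex 1.232 0.619 1.649
endloop
endfacet
facet normal -0.528 -0.521 0.671
outer loop
vertex 0.287 -0.671 0.852
vertex 1.059 -0.471 1.615
vertex 0.213 0.226 1.491
endloop
endfacet
facet normal -0.768 -0.449 -0.457
outer loop
vertex 0.688 -0.359 -0.129
vertex 0.287 -0.671 0.852
vertex -0.017 0.296 0.413
endloop
endfacet
facet normal 0.151 0.007 -0.989
outer loop
vertex 1.707 0.034 0.029
vertex 0.688 -0.359 -0.129
vertex 0.861 0.731 -0.095
endloop
endfacet
facet normal 0.958 0.215 -0.190
outer loop
vertex 1.937 -0.036 1.107
vertex 1.707 0.034 0.029
vertex 1.633 0.931 0.668
endloop
endfacet

endsolid


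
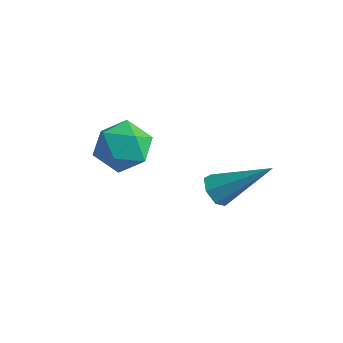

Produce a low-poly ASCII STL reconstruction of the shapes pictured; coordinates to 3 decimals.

solid 
facet normal -0.801 -0.515 0.306
outer loop
vertex -0.679 0.759 3.667
vertex -0.264 -0.07 3.358
vertex -0.114 0.24 4.273
endloop
endfacet
facet normal -0.701 0.066 0.710
outer loop
vertex -0.679 0.759 3.667
vertex -0.114 0.24 4.273
vertex -0.043 1.215 4.253
endloop
endfacet
facet normal -0.717 0.637 0.283
outer loop
vertex -0.679 0.759 3.667
vertex -0.043 1.215 4.253
vertex -0.149 1.507 3.326
endloop
endfacet
facet normal -0.827 0.410 -0.385
outer loop
vertex -0.679 0.759 3.667
vertex -0.149 1.507 3.326
vertex -0.285 0.713 2.773
endloop
endfacet
facet normal -0.878 -0.301 -0.372
outer loop
vertex -0.679 0.759 3.667
vertex -0.285 0.713 2.773
vertex -0.264 -0.07 3.358
endloop
endfacet
facet normal -0.050 0.024 0.998
outer loop
vertex -0.043 1.215 4.253
vertex -0.114 0.24 4.273
vertex 0.765 0.667 4.307
endloop
endfacet
facet normal -0.211 -0.915 0.345
outer loop
vertex -0.114 0.24 4.273
vertex -0.264 -0.07 3.358
vertex 0.629 -0.127 3.754
endloop
endfacet
facet normal -0.336 -0.569 -0.750
outer loop
vertex -0.264 -0.07 3.358
vertex -0.285 0.713 2.773
vertex 0.523 0.165 2.827
endloop
endfacet
facet normal -0.253 0.582 -0.773
outer loop
vertex -0.285 0.713 2.773
vertex -0.149 1.507 3.326
vertex 0.594 1.14 2.807
endloop
endfacet
facet normal -0.076 0.949 0.307
outer loop
vertex -0.149 1.507 3.326
vertex -0.043 1.215 4.253
vertex 0.744 1.45 3.722
endloop
endfacet
facet normal 0.827 -0.410 0.385
outer loop
vertex 1.159 0.621 3.413
vertex 0.765 0.667 4.307
vertex 0.629 -0.127 3.754
endloop
endfacet
facet normal 0.717 -0.637 -0.283
outer loop
vertex 1.159 0.621 3.413
vertex 0.629 -0.127 3.754
vertex 0.523 0.165 2.827
endloop
endfacet
facet normal 0.701 -0.066 -0.710
outer loop
vertex 1.159 0.621 3.413
vertex 0.523 0.165 2.827
vertex 0.594 1.14 2.807
endloop
endfacet
facet normal 0.801 0.515 -0.306
outer loop
vertex 1.159 0.621 3.413
vertex 0.594 1.14 2.807
vertex 0.744 1.45 3.722
endloop
endfacet
facet normal 0.878 0.301 0.372
outer loop
vertex 1.159 0.621 3.413
vertex 0.744 1.45 3.722
vertex 0.765 0.667 4.307
endloop
endfacet
facet normal 0.253 -0.582 0.773
outer loop
vertex 0.629 -0.127 3.754
vertex 0.765 0.667 4.307
vertex -0.114 0.24 4.273
endloop
endfacet
facet normal 0.076 -0.949 -0.307
outer loop
vertex 0.523 0.165 2.827
vertex 0.629 -0.127 3.754
vertex -0.264 -0.07 3.358
endloop
endfacet
facet normal 0.050 -0.024 -0.998
outer loop
vertex 0.594 1.14 2.807
vertex 0.523 0.165 2.827
vertex -0.285 0.713 2.773
endloop
endfacet
facet normal 0.211 0.915 -0.345
outer loop
vertex 0.744 1.45 3.722
vertex 0.594 1.14 2.807
vertex -0.149 1.507 3.326
endloop
endfacet
facet normal 0.336 0.569 0.750
outer loop
vertex 0.765 0.667 4.307
vertex 0.744 1.45 3.722
vertex -0.043 1.215 4.253
endloop
endfacet
facet normal -0.665 -0.453 -0.593
outer loop
vertex 3.29 1.707 1.804
vertex 2.862 1.798 2.214
vertex 3.026 2.153 1.759
endloop
endfacet
facet normal 0.700 0.352 -0.621
outer loop
vertex 3.29 1.707 1.804
vertex 3.026 2.153 1.759
vertex 4.218 2.722 3.426
endloop
endfacet
facet normal -0.667 -0.452 -0.593
outer loop
vertex 3.026 2.153 1.759
vertex 2.862 1.798 2.214
vertex 2.639 2.333 2.057
endloop
endfacet
facet normal 0.119 0.911 -0.396
outer loop
vertex 3.026 2.153 1.759
vertex 2.639 2.333 2.057
vertex 4.218 2.722 3.426
endloop
endfacet
facet normal -0.666 -0.452 -0.594
outer loop
vertex 2.639 2.333 2.057
vertex 2.862 1.798 2.214
vertex 2.419 2.11 2.473
endloop
endfacet
facet normal -0.425 0.872 0.243
outer loop
vertex 2.639 2.333 2.057
vertex 2.419 2.11 2.473
vertex 4.218 2.722 3.426
endloop
endfacet
facet normal -0.665 -0.451 -0.595
outer loop
vertex 2.419 2.11 2.473
vertex 2.862 1.798 2.214
vertex 2.532 1.652 2.694
endloop
endfacet
facet normal -0.520 0.264 0.812
outer loop
vertex 2.419 2.11 2.473
vertex 2.532 1.652 2.694
vertex 4.218 2.722 3.426
endloop
endfacet
facet normal -0.664 -0.453 -0.595
outer loop
vertex 2.532 1.652 2.694
vertex 2.862 1.798 2.214
vertex 2.894 1.305 2.554
endloop
endfacet
facet normal -0.095 -0.456 0.885
outer loop
vertex 2.532 1.652 2.694
vertex 2.894 1.305 2.554
vertex 4.218 2.722 3.426
endloop
endfacet
facet normal -0.665 -0.453 -0.594
outer loop
vertex 2.894 1.305 2.554
vertex 2.862 1.798 2.214
vertex 3.231 1.329 2.158
endloop
endfacet
facet normal 0.530 -0.745 0.406
outer loop
vertex 2.894 1.305 2.554
vertex 3.231 1.329 2.158
vertex 4.218 2.722 3.426
endloop
endfacet
facet normal -0.665 -0.452 -0.594
outer loop
vertex 3.231 1.329 2.158
vertex 2.862 1.798 2.214
vertex 3.29 1.707 1.804
endloop
endfacet
facet normal 0.884 -0.386 -0.264
outer loop
vertex 3.231 1.329 2.158
vertex 3.29 1.707 1.804
vertex 4.218 2.722 3.426
endloop
endfacet

endsolid


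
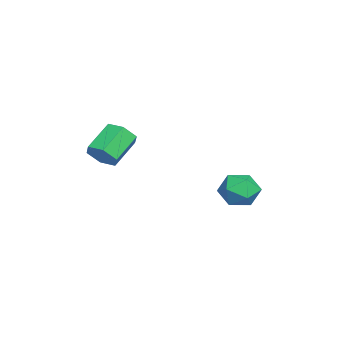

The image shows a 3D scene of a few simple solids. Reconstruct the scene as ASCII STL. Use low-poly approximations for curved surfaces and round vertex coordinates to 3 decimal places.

solid 
facet normal -0.244 0.855 -0.458
outer loop
vertex -2.959 3.397 -0.795
vertex -3.558 3.39 -0.489
vertex -3.035 3.696 -0.197
endloop
endfacet
facet normal 0.460 0.816 -0.350
outer loop
vertex -2.959 3.397 -0.795
vertex -3.035 3.696 -0.197
vertex -2.484 3.332 -0.322
endloop
endfacet
facet normal 0.702 0.228 -0.674
outer loop
vertex -2.959 3.397 -0.795
vertex -2.484 3.332 -0.322
vertex -2.666 2.8 -0.692
endloop
endfacet
facet normal 0.147 -0.097 -0.984
outer loop
vertex -2.959 3.397 -0.795
vertex -2.666 2.8 -0.692
vertex -3.33 2.836 -0.795
endloop
endfacet
facet normal -0.438 0.290 -0.851
outer loop
vertex -2.959 3.397 -0.795
vertex -3.33 2.836 -0.795
vertex -3.558 3.39 -0.489
endloop
endfacet
facet normal 0.570 0.742 0.352
outer loop
vertex -2.484 3.332 -0.322
vertex -3.035 3.696 -0.197
vertex -2.79 3.284 0.275
endloop
endfacet
facet normal -0.568 0.804 0.175
outer loop
vertex -3.035 3.696 -0.197
vertex -3.558 3.39 -0.489
vertex -3.454 3.32 0.172
endloop
endfacet
facet normal -0.881 -0.108 -0.460
outer loop
vertex -3.558 3.39 -0.489
vertex -3.33 2.836 -0.795
vertex -3.636 2.788 -0.198
endloop
endfacet
facet normal 0.065 -0.735 -0.675
outer loop
vertex -3.33 2.836 -0.795
vertex -2.666 2.8 -0.692
vertex -3.085 2.424 -0.323
endloop
endfacet
facet normal 0.962 -0.209 -0.174
outer loop
vertex -2.666 2.8 -0.692
vertex -2.484 3.332 -0.322
vertex -2.562 2.73 -0.031
endloop
endfacet
facet normal -0.147 0.097 0.984
outer loop
vertex -3.161 2.723 0.275
vertex -2.79 3.284 0.275
vertex -3.454 3.32 0.172
endloop
endfacet
facet normal -0.702 -0.228 0.674
outer loop
vertex -3.161 2.723 0.275
vertex -3.454 3.32 0.172
vertex -3.636 2.788 -0.198
endloop
endfacet
facet normal -0.460 -0.816 0.350
outer loop
vertex -3.161 2.723 0.275
vertex -3.636 2.788 -0.198
vertex -3.085 2.424 -0.323
endloop
endfacet
facet normal 0.244 -0.855 0.458
outer loop
vertex -3.161 2.723 0.275
vertex -3.085 2.424 -0.323
vertex -2.562 2.73 -0.031
endloop
endfacet
facet normal 0.438 -0.290 0.851
outer loop
vertex -3.161 2.723 0.275
vertex -2.562 2.73 -0.031
vertex -2.79 3.284 0.275
endloop
endfacet
facet normal -0.065 0.735 0.675
outer loop
vertex -3.454 3.32 0.172
vertex -2.79 3.284 0.275
vertex -3.035 3.696 -0.197
endloop
endfacet
facet normal -0.962 0.209 0.174
outer loop
vertex -3.636 2.788 -0.198
vertex -3.454 3.32 0.172
vertex -3.558 3.39 -0.489
endloop
endfacet
facet normal -0.570 -0.742 -0.352
outer loop
vertex -3.085 2.424 -0.323
vertex -3.636 2.788 -0.198
vertex -3.33 2.836 -0.795
endloop
endfacet
facet normal 0.568 -0.804 -0.175
outer loop
vertex -2.562 2.73 -0.031
vertex -3.085 2.424 -0.323
vertex -2.666 2.8 -0.692
endloop
endfacet
facet normal 0.881 0.108 0.460
outer loop
vertex -2.79 3.284 0.275
vertex -2.562 2.73 -0.031
vertex -2.484 3.332 -0.322
endloop
endfacet
facet normal 0.705 -0.426 -0.568
outer loop
vertex -0.323 -0.048 1.899
vertex -0.59 -0.494 1.902
vertex -0.677 -0.142 1.53
endloop
endfacet
facet normal 0.200 0.886 -0.418
outer loop
vertex -0.323 -0.048 1.899
vertex -0.677 -0.142 1.53
vertex -1.063 0.4 2.494
endloop
endfacet
facet normal 0.200 0.886 -0.418
outer loop
vertex -1.063 0.4 2.494
vertex -0.677 -0.142 1.53
vertex -1.417 0.306 2.125
endloop
endfacet
facet normal -0.704 0.427 0.567
outer loop
vertex -1.063 0.4 2.494
vertex -1.417 0.306 2.125
vertex -1.33 -0.046 2.498
endloop
endfacet
facet normal 0.705 -0.426 -0.568
outer loop
vertex -0.677 -0.142 1.53
vertex -0.59 -0.494 1.902
vertex -0.944 -0.588 1.533
endloop
endfacet
facet normal -0.489 0.287 -0.824
outer loop
vertex -0.677 -0.142 1.53
vertex -0.944 -0.588 1.533
vertex -1.417 0.306 2.125
endloop
endfacet
facet normal -0.490 0.286 -0.823
outer loop
vertex -1.417 0.306 2.125
vertex -0.944 -0.588 1.533
vertex -1.684 -0.14 2.129
endloop
endfacet
facet normal -0.704 0.427 0.567
outer loop
vertex -1.417 0.306 2.125
vertex -1.684 -0.14 2.129
vertex -1.33 -0.046 2.498
endloop
endfacet
facet normal 0.704 -0.427 -0.567
outer loop
vertex -0.944 -0.588 1.533
vertex -0.59 -0.494 1.902
vertex -0.857 -0.94 1.906
endloop
endfacet
facet normal -0.690 -0.600 -0.405
outer loop
vertex -0.944 -0.588 1.533
vertex -0.857 -0.94 1.906
vertex -1.684 -0.14 2.129
endloop
endfacet
facet normal -0.690 -0.600 -0.406
outer loop
vertex -1.684 -0.14 2.129
vertex -0.857 -0.94 1.906
vertex -1.597 -0.492 2.501
endloop
endfacet
facet normal -0.705 0.426 0.568
outer loop
vertex -1.684 -0.14 2.129
vertex -1.597 -0.492 2.501
vertex -1.33 -0.046 2.498
endloop
endfacet
facet normal 0.704 -0.427 -0.567
outer loop
vertex -0.857 -0.94 1.906
vertex -0.59 -0.494 1.902
vertex -0.503 -0.846 2.275
endloop
endfacet
facet normal -0.200 -0.886 0.418
outer loop
vertex -0.857 -0.94 1.906
vertex -0.503 -0.846 2.275
vertex -1.597 -0.492 2.501
endloop
endfacet
facet normal -0.200 -0.886 0.418
outer loop
vertex -1.597 -0.492 2.501
vertex -0.503 -0.846 2.275
vertex -1.243 -0.398 2.87
endloop
endfacet
facet normal -0.705 0.426 0.568
outer loop
vertex -1.597 -0.492 2.501
vertex -1.243 -0.398 2.87
vertex -1.33 -0.046 2.498
endloop
endfacet
facet normal 0.704 -0.427 -0.567
outer loop
vertex -0.503 -0.846 2.275
vertex -0.59 -0.494 1.902
vertex -0.236 -0.4 2.271
endloop
endfacet
facet normal 0.490 -0.286 0.824
outer loop
vertex -0.503 -0.846 2.275
vertex -0.236 -0.4 2.271
vertex -1.243 -0.398 2.87
endloop
endfacet
facet normal 0.489 -0.287 0.823
outer loop
vertex -1.243 -0.398 2.87
vertex -0.236 -0.4 2.271
vertex -0.976 0.048 2.867
endloop
endfacet
facet normal -0.705 0.426 0.568
outer loop
vertex -1.243 -0.398 2.87
vertex -0.976 0.048 2.867
vertex -1.33 -0.046 2.498
endloop
endfacet
facet normal 0.705 -0.426 -0.568
outer loop
vertex -0.236 -0.4 2.271
vertex -0.59 -0.494 1.902
vertex -0.323 -0.048 1.899
endloop
endfacet
facet normal 0.690 0.599 0.406
outer loop
vertex -0.236 -0.4 2.271
vertex -0.323 -0.048 1.899
vertex -0.976 0.048 2.867
endloop
endfacet
facet normal 0.689 0.600 0.406
outer loop
vertex -0.976 0.048 2.867
vertex -0.323 -0.048 1.899
vertex -1.063 0.4 2.494
endloop
endfacet
facet normal -0.704 0.427 0.567
outer loop
vertex -0.976 0.048 2.867
vertex -1.063 0.4 2.494
vertex -1.33 -0.046 2.498
endloop
endfacet

endsolid


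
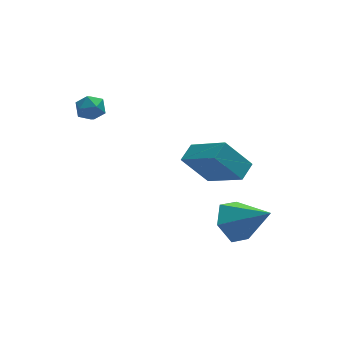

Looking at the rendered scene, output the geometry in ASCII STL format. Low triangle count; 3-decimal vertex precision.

solid 
facet normal -0.419 0.725 -0.546
outer loop
vertex 0.293 1.061 -2.688
vertex 0.888 1.634 -2.384
vertex 1.281 0.695 -3.932
endloop
endfacet
facet normal -0.676 -0.651 -0.346
outer loop
vertex 2.152 -0.814 -2.796
vertex 0.293 1.061 -2.688
vertex 1.281 0.695 -3.932
endloop
endfacet
facet normal -0.418 0.726 -0.546
outer loop
vertex 1.281 0.695 -3.932
vertex 0.888 1.634 -2.384
vertex 1.876 1.267 -3.628
endloop
endfacet
facet normal 0.606 -0.225 -0.763
outer loop
vertex 1.876 1.267 -3.628
vertex 2.152 -0.814 -2.796
vertex 1.281 0.695 -3.932
endloop
endfacet
facet normal -0.606 0.225 0.763
outer loop
vertex 0.293 1.061 -2.688
vertex 1.759 0.125 -1.248
vertex 0.888 1.634 -2.384
endloop
endfacet
facet normal -0.676 -0.651 -0.345
outer loop
vertex 1.164 -0.447 -1.552
vertex 0.293 1.061 -2.688
vertex 2.152 -0.814 -2.796
endloop
endfacet
facet normal -0.606 0.225 0.763
outer loop
vertex 1.164 -0.447 -1.552
vertex 1.759 0.125 -1.248
vertex 0.293 1.061 -2.688
endloop
endfacet
facet normal 0.676 0.650 0.345
outer loop
vertex 0.888 1.634 -2.384
vertex 1.759 0.125 -1.248
vertex 1.876 1.267 -3.628
endloop
endfacet
facet normal 0.606 -0.225 -0.763
outer loop
vertex 2.747 -0.241 -2.492
vertex 2.152 -0.814 -2.796
vertex 1.876 1.267 -3.628
endloop
endfacet
facet normal 0.676 0.651 0.346
outer loop
vertex 1.876 1.267 -3.628
vertex 1.759 0.125 -1.248
vertex 2.747 -0.241 -2.492
endloop
endfacet
facet normal 0.419 -0.725 0.547
outer loop
vertex 2.747 -0.241 -2.492
vertex 1.164 -0.447 -1.552
vertex 2.152 -0.814 -2.796
endloop
endfacet
facet normal 0.419 -0.726 0.546
outer loop
vertex 1.759 0.125 -1.248
vertex 1.164 -0.447 -1.552
vertex 2.747 -0.241 -2.492
endloop
endfacet
facet normal -0.290 0.716 0.634
outer loop
vertex -3.488 2.23 0.72
vertex -3.103 1.977 1.182
vertex -2.87 2.431 0.776
endloop
endfacet
facet normal -0.306 0.951 -0.039
outer loop
vertex -3.488 2.23 0.72
vertex -2.87 2.431 0.776
vertex -3.125 2.325 0.186
endloop
endfacet
facet normal -0.743 0.527 -0.412
outer loop
vertex -3.488 2.23 0.72
vertex -3.125 2.325 0.186
vertex -3.516 1.805 0.226
endloop
endfacet
facet normal -0.999 0.029 0.031
outer loop
vertex -3.488 2.23 0.72
vertex -3.516 1.805 0.226
vertex -3.503 1.59 0.842
endloop
endfacet
facet normal -0.719 0.146 0.679
outer loop
vertex -3.488 2.23 0.72
vertex -3.503 1.59 0.842
vertex -3.103 1.977 1.182
endloop
endfacet
facet normal 0.351 0.884 -0.310
outer loop
vertex -3.125 2.325 0.186
vertex -2.87 2.431 0.776
vertex -2.517 2.13 0.318
endloop
endfacet
facet normal 0.374 0.504 0.778
outer loop
vertex -2.87 2.431 0.776
vertex -3.103 1.977 1.182
vertex -2.504 1.915 0.934
endloop
endfacet
facet normal -0.319 -0.418 0.851
outer loop
vertex -3.103 1.977 1.182
vertex -3.503 1.59 0.842
vertex -2.895 1.395 0.974
endloop
endfacet
facet normal -0.771 -0.606 -0.195
outer loop
vertex -3.503 1.59 0.842
vertex -3.516 1.805 0.226
vertex -3.15 1.289 0.384
endloop
endfacet
facet normal -0.357 0.198 -0.913
outer loop
vertex -3.516 1.805 0.226
vertex -3.125 2.325 0.186
vertex -2.917 1.743 -0.022
endloop
endfacet
facet normal 0.999 -0.029 -0.031
outer loop
vertex -2.532 1.49 0.44
vertex -2.517 2.13 0.318
vertex -2.504 1.915 0.934
endloop
endfacet
facet normal 0.743 -0.527 0.412
outer loop
vertex -2.532 1.49 0.44
vertex -2.504 1.915 0.934
vertex -2.895 1.395 0.974
endloop
endfacet
facet normal 0.306 -0.951 0.039
outer loop
vertex -2.532 1.49 0.44
vertex -2.895 1.395 0.974
vertex -3.15 1.289 0.384
endloop
endfacet
facet normal 0.290 -0.716 -0.634
outer loop
vertex -2.532 1.49 0.44
vertex -3.15 1.289 0.384
vertex -2.917 1.743 -0.022
endloop
endfacet
facet normal 0.719 -0.146 -0.679
outer loop
vertex -2.532 1.49 0.44
vertex -2.917 1.743 -0.022
vertex -2.517 2.13 0.318
endloop
endfacet
facet normal 0.771 0.606 0.195
outer loop
vertex -2.504 1.915 0.934
vertex -2.517 2.13 0.318
vertex -2.87 2.431 0.776
endloop
endfacet
facet normal 0.357 -0.198 0.913
outer loop
vertex -2.895 1.395 0.974
vertex -2.504 1.915 0.934
vertex -3.103 1.977 1.182
endloop
endfacet
facet normal -0.351 -0.884 0.310
outer loop
vertex -3.15 1.289 0.384
vertex -2.895 1.395 0.974
vertex -3.503 1.59 0.842
endloop
endfacet
facet normal -0.374 -0.504 -0.778
outer loop
vertex -2.917 1.743 -0.022
vertex -3.15 1.289 0.384
vertex -3.516 1.805 0.226
endloop
endfacet
facet normal 0.319 0.418 -0.851
outer loop
vertex -2.517 2.13 0.318
vertex -2.917 1.743 -0.022
vertex -3.125 2.325 0.186
endloop
endfacet
facet normal -0.578 0.543 -0.609
outer loop
vertex 1.7 -2.912 -4.438
vertex 1.268 -2.5 -3.66
vertex 2.067 -2.089 -4.052
endloop
endfacet
facet normal 0.900 -0.228 -0.370
outer loop
vertex 1.7 -2.912 -4.438
vertex 2.067 -2.089 -4.052
vertex 2.332 -3.5 -2.54
endloop
endfacet
facet normal -0.578 0.543 -0.609
outer loop
vertex 2.067 -2.089 -4.052
vertex 1.268 -2.5 -3.66
vertex 1.635 -1.677 -3.275
endloop
endfacet
facet normal 0.866 0.433 0.252
outer loop
vertex 2.067 -2.089 -4.052
vertex 1.635 -1.677 -3.275
vertex 2.332 -3.5 -2.54
endloop
endfacet
facet normal -0.579 0.543 -0.609
outer loop
vertex 1.635 -1.677 -3.275
vertex 1.268 -2.5 -3.66
vertex 0.837 -2.088 -2.883
endloop
endfacet
facet normal 0.208 0.433 0.877
outer loop
vertex 1.635 -1.677 -3.275
vertex 0.837 -2.088 -2.883
vertex 2.332 -3.5 -2.54
endloop
endfacet
facet normal -0.578 0.544 -0.609
outer loop
vertex 0.837 -2.088 -2.883
vertex 1.268 -2.5 -3.66
vertex 0.469 -2.911 -3.269
endloop
endfacet
facet normal -0.416 -0.227 0.880
outer loop
vertex 0.837 -2.088 -2.883
vertex 0.469 -2.911 -3.269
vertex 2.332 -3.5 -2.54
endloop
endfacet
facet normal -0.578 0.543 -0.609
outer loop
vertex 0.469 -2.911 -3.269
vertex 1.268 -2.5 -3.66
vertex 0.901 -3.323 -4.046
endloop
endfacet
facet normal -0.382 -0.887 0.258
outer loop
vertex 0.469 -2.911 -3.269
vertex 0.901 -3.323 -4.046
vertex 2.332 -3.5 -2.54
endloop
endfacet
facet normal -0.578 0.543 -0.609
outer loop
vertex 0.901 -3.323 -4.046
vertex 1.268 -2.5 -3.66
vertex 1.7 -2.912 -4.438
endloop
endfacet
facet normal 0.277 -0.888 -0.367
outer loop
vertex 0.901 -3.323 -4.046
vertex 1.7 -2.912 -4.438
vertex 2.332 -3.5 -2.54
endloop
endfacet

endsolid


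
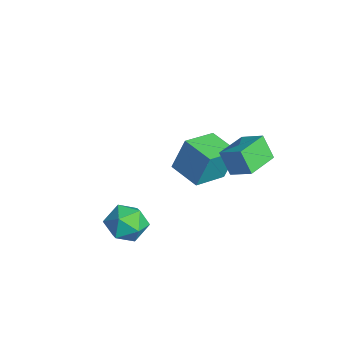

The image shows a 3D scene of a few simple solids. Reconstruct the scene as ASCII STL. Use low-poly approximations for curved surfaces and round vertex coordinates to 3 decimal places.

solid 
facet normal -0.869 -0.460 0.182
outer loop
vertex -1.951 1.171 -1.244
vertex -2.945 2.823 -1.813
vertex -1.989 0.526 -3.052
endloop
endfacet
facet normal 0.495 -0.822 0.283
outer loop
vertex -0.495 1.317 -3.367
vertex -1.951 1.171 -1.244
vertex -1.989 0.526 -3.052
endloop
endfacet
facet normal -0.869 -0.460 0.183
outer loop
vertex -1.989 0.526 -3.052
vertex -2.945 2.823 -1.813
vertex -2.984 2.177 -3.621
endloop
endfacet
facet normal -0.020 -0.337 -0.941
outer loop
vertex -2.984 2.177 -3.621
vertex -0.495 1.317 -3.367
vertex -1.989 0.526 -3.052
endloop
endfacet
facet normal 0.020 0.337 0.941
outer loop
vertex -1.951 1.171 -1.244
vertex -1.451 3.614 -2.128
vertex -2.945 2.823 -1.813
endloop
endfacet
facet normal 0.495 -0.822 0.283
outer loop
vertex -0.456 1.963 -1.559
vertex -1.951 1.171 -1.244
vertex -0.495 1.317 -3.367
endloop
endfacet
facet normal 0.020 0.337 0.941
outer loop
vertex -0.456 1.963 -1.559
vertex -1.451 3.614 -2.128
vertex -1.951 1.171 -1.244
endloop
endfacet
facet normal -0.495 0.822 -0.283
outer loop
vertex -2.945 2.823 -1.813
vertex -1.451 3.614 -2.128
vertex -2.984 2.177 -3.621
endloop
endfacet
facet normal -0.020 -0.336 -0.941
outer loop
vertex -1.489 2.969 -3.936
vertex -0.495 1.317 -3.367
vertex -2.984 2.177 -3.621
endloop
endfacet
facet normal -0.495 0.822 -0.283
outer loop
vertex -2.984 2.177 -3.621
vertex -1.451 3.614 -2.128
vertex -1.489 2.969 -3.936
endloop
endfacet
facet normal 0.869 0.460 -0.183
outer loop
vertex -1.489 2.969 -3.936
vertex -0.456 1.963 -1.559
vertex -0.495 1.317 -3.367
endloop
endfacet
facet normal 0.869 0.461 -0.183
outer loop
vertex -1.451 3.614 -2.128
vertex -0.456 1.963 -1.559
vertex -1.489 2.969 -3.936
endloop
endfacet
facet normal -0.668 -0.561 -0.488
outer loop
vertex 2.829 1.419 1.75
vertex 1.74 2.786 1.669
vertex 3.371 1.781 0.591
endloop
endfacet
facet normal 0.622 -0.782 0.047
outer loop
vertex 4.22 2.494 1.211
vertex 2.829 1.419 1.75
vertex 3.371 1.781 0.591
endloop
endfacet
facet normal -0.668 -0.561 -0.488
outer loop
vertex 3.371 1.781 0.591
vertex 1.74 2.786 1.669
vertex 2.282 3.149 0.51
endloop
endfacet
facet normal 0.407 0.273 -0.872
outer loop
vertex 2.282 3.149 0.51
vertex 4.22 2.494 1.211
vertex 3.371 1.781 0.591
endloop
endfacet
facet normal -0.407 -0.273 0.872
outer loop
vertex 2.829 1.419 1.75
vertex 2.589 3.499 2.289
vertex 1.74 2.786 1.669
endloop
endfacet
facet normal 0.622 -0.782 0.046
outer loop
vertex 3.678 2.131 2.37
vertex 2.829 1.419 1.75
vertex 4.22 2.494 1.211
endloop
endfacet
facet normal -0.408 -0.273 0.871
outer loop
vertex 3.678 2.131 2.37
vertex 2.589 3.499 2.289
vertex 2.829 1.419 1.75
endloop
endfacet
facet normal -0.622 0.781 -0.046
outer loop
vertex 1.74 2.786 1.669
vertex 2.589 3.499 2.289
vertex 2.282 3.149 0.51
endloop
endfacet
facet normal 0.407 0.273 -0.871
outer loop
vertex 3.131 3.861 1.13
vertex 4.22 2.494 1.211
vertex 2.282 3.149 0.51
endloop
endfacet
facet normal -0.622 0.782 -0.047
outer loop
vertex 2.282 3.149 0.51
vertex 2.589 3.499 2.289
vertex 3.131 3.861 1.13
endloop
endfacet
facet normal 0.668 0.561 0.488
outer loop
vertex 3.131 3.861 1.13
vertex 3.678 2.131 2.37
vertex 4.22 2.494 1.211
endloop
endfacet
facet normal 0.669 0.561 0.488
outer loop
vertex 2.589 3.499 2.289
vertex 3.678 2.131 2.37
vertex 3.131 3.861 1.13
endloop
endfacet
facet normal -0.940 0.054 0.338
outer loop
vertex 1.461 -3.06 -2.817
vertex 1.841 -2.97 -1.774
vertex 1.673 -2.054 -2.387
endloop
endfacet
facet normal -0.890 0.325 -0.321
outer loop
vertex 1.461 -3.06 -2.817
vertex 1.673 -2.054 -2.387
vertex 1.968 -2.284 -3.437
endloop
endfacet
facet normal -0.634 -0.185 -0.750
outer loop
vertex 1.461 -3.06 -2.817
vertex 1.968 -2.284 -3.437
vertex 2.318 -3.342 -3.472
endloop
endfacet
facet normal -0.527 -0.770 -0.359
outer loop
vertex 1.461 -3.06 -2.817
vertex 2.318 -3.342 -3.472
vertex 2.239 -3.766 -2.445
endloop
endfacet
facet normal -0.716 -0.623 0.315
outer loop
vertex 1.461 -3.06 -2.817
vertex 2.239 -3.766 -2.445
vertex 1.841 -2.97 -1.774
endloop
endfacet
facet normal -0.415 0.858 -0.304
outer loop
vertex 1.968 -2.284 -3.437
vertex 1.673 -2.054 -2.387
vertex 2.661 -1.714 -2.775
endloop
endfacet
facet normal -0.496 0.418 0.761
outer loop
vertex 1.673 -2.054 -2.387
vertex 1.841 -2.97 -1.774
vertex 2.582 -2.138 -1.748
endloop
endfacet
facet normal -0.134 -0.677 0.724
outer loop
vertex 1.841 -2.97 -1.774
vertex 2.239 -3.766 -2.445
vertex 2.932 -3.196 -1.783
endloop
endfacet
facet normal 0.172 -0.915 -0.365
outer loop
vertex 2.239 -3.766 -2.445
vertex 2.318 -3.342 -3.472
vertex 3.227 -3.426 -2.833
endloop
endfacet
facet normal -0.001 0.033 -0.999
outer loop
vertex 2.318 -3.342 -3.472
vertex 1.968 -2.284 -3.437
vertex 3.059 -2.51 -3.446
endloop
endfacet
facet normal 0.527 0.770 0.359
outer loop
vertex 3.439 -2.42 -2.403
vertex 2.661 -1.714 -2.775
vertex 2.582 -2.138 -1.748
endloop
endfacet
facet normal 0.634 0.185 0.750
outer loop
vertex 3.439 -2.42 -2.403
vertex 2.582 -2.138 -1.748
vertex 2.932 -3.196 -1.783
endloop
endfacet
facet normal 0.890 -0.325 0.321
outer loop
vertex 3.439 -2.42 -2.403
vertex 2.932 -3.196 -1.783
vertex 3.227 -3.426 -2.833
endloop
endfacet
facet normal 0.940 -0.054 -0.338
outer loop
vertex 3.439 -2.42 -2.403
vertex 3.227 -3.426 -2.833
vertex 3.059 -2.51 -3.446
endloop
endfacet
facet normal 0.716 0.623 -0.315
outer loop
vertex 3.439 -2.42 -2.403
vertex 3.059 -2.51 -3.446
vertex 2.661 -1.714 -2.775
endloop
endfacet
facet normal -0.172 0.915 0.365
outer loop
vertex 2.582 -2.138 -1.748
vertex 2.661 -1.714 -2.775
vertex 1.673 -2.054 -2.387
endloop
endfacet
facet normal 0.001 -0.033 0.999
outer loop
vertex 2.932 -3.196 -1.783
vertex 2.582 -2.138 -1.748
vertex 1.841 -2.97 -1.774
endloop
endfacet
facet normal 0.415 -0.858 0.304
outer loop
vertex 3.227 -3.426 -2.833
vertex 2.932 -3.196 -1.783
vertex 2.239 -3.766 -2.445
endloop
endfacet
facet normal 0.496 -0.418 -0.761
outer loop
vertex 3.059 -2.51 -3.446
vertex 3.227 -3.426 -2.833
vertex 2.318 -3.342 -3.472
endloop
endfacet
facet normal 0.134 0.677 -0.724
outer loop
vertex 2.661 -1.714 -2.775
vertex 3.059 -2.51 -3.446
vertex 1.968 -2.284 -3.437
endloop
endfacet

endsolid


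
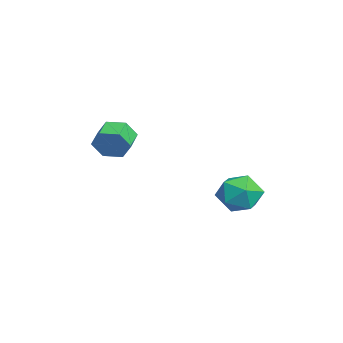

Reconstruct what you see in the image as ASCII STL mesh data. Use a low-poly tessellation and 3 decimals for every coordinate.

solid 
facet normal -0.994 0.052 0.094
outer loop
vertex 1.346 1.032 -1.895
vertex 1.433 0.836 -0.865
vertex 1.452 1.827 -1.216
endloop
endfacet
facet normal -0.766 0.474 -0.435
outer loop
vertex 1.346 1.032 -1.895
vertex 1.452 1.827 -1.216
vertex 1.977 1.84 -2.126
endloop
endfacet
facet normal -0.417 0.067 -0.906
outer loop
vertex 1.346 1.032 -1.895
vertex 1.977 1.84 -2.126
vertex 2.282 0.857 -2.339
endloop
endfacet
facet normal -0.431 -0.606 -0.669
outer loop
vertex 1.346 1.032 -1.895
vertex 2.282 0.857 -2.339
vertex 1.946 0.236 -1.56
endloop
endfacet
facet normal -0.787 -0.615 -0.050
outer loop
vertex 1.346 1.032 -1.895
vertex 1.946 0.236 -1.56
vertex 1.433 0.836 -0.865
endloop
endfacet
facet normal -0.301 0.940 -0.160
outer loop
vertex 1.977 1.84 -2.126
vertex 1.452 1.827 -1.216
vertex 2.454 2.144 -1.24
endloop
endfacet
facet normal -0.670 0.259 0.696
outer loop
vertex 1.452 1.827 -1.216
vertex 1.433 0.836 -0.865
vertex 2.118 1.523 -0.461
endloop
endfacet
facet normal -0.335 -0.821 0.462
outer loop
vertex 1.433 0.836 -0.865
vertex 1.946 0.236 -1.56
vertex 2.423 0.54 -0.674
endloop
endfacet
facet normal 0.242 -0.807 -0.539
outer loop
vertex 1.946 0.236 -1.56
vertex 2.282 0.857 -2.339
vertex 2.948 0.553 -1.584
endloop
endfacet
facet normal 0.262 0.281 -0.923
outer loop
vertex 2.282 0.857 -2.339
vertex 1.977 1.84 -2.126
vertex 2.967 1.544 -1.935
endloop
endfacet
facet normal 0.431 0.606 0.669
outer loop
vertex 3.054 1.348 -0.905
vertex 2.454 2.144 -1.24
vertex 2.118 1.523 -0.461
endloop
endfacet
facet normal 0.417 -0.067 0.906
outer loop
vertex 3.054 1.348 -0.905
vertex 2.118 1.523 -0.461
vertex 2.423 0.54 -0.674
endloop
endfacet
facet normal 0.766 -0.474 0.435
outer loop
vertex 3.054 1.348 -0.905
vertex 2.423 0.54 -0.674
vertex 2.948 0.553 -1.584
endloop
endfacet
facet normal 0.994 -0.052 -0.094
outer loop
vertex 3.054 1.348 -0.905
vertex 2.948 0.553 -1.584
vertex 2.967 1.544 -1.935
endloop
endfacet
facet normal 0.787 0.615 0.050
outer loop
vertex 3.054 1.348 -0.905
vertex 2.967 1.544 -1.935
vertex 2.454 2.144 -1.24
endloop
endfacet
facet normal -0.242 0.807 0.539
outer loop
vertex 2.118 1.523 -0.461
vertex 2.454 2.144 -1.24
vertex 1.452 1.827 -1.216
endloop
endfacet
facet normal -0.262 -0.281 0.923
outer loop
vertex 2.423 0.54 -0.674
vertex 2.118 1.523 -0.461
vertex 1.433 0.836 -0.865
endloop
endfacet
facet normal 0.301 -0.940 0.160
outer loop
vertex 2.948 0.553 -1.584
vertex 2.423 0.54 -0.674
vertex 1.946 0.236 -1.56
endloop
endfacet
facet normal 0.670 -0.259 -0.696
outer loop
vertex 2.967 1.544 -1.935
vertex 2.948 0.553 -1.584
vertex 2.282 0.857 -2.339
endloop
endfacet
facet normal 0.335 0.821 -0.462
outer loop
vertex 2.454 2.144 -1.24
vertex 2.967 1.544 -1.935
vertex 1.977 1.84 -2.126
endloop
endfacet
facet normal 0.914 -0.288 -0.285
outer loop
vertex -0.073 -3.424 1.102
vertex -0.395 -3.752 0.399
vertex -0.14 -2.952 0.41
endloop
endfacet
facet normal 0.396 0.776 0.491
outer loop
vertex -0.073 -3.424 1.102
vertex -0.14 -2.952 0.41
vertex -1.043 -3.119 1.403
endloop
endfacet
facet normal 0.396 0.776 0.491
outer loop
vertex -1.043 -3.119 1.403
vertex -0.14 -2.952 0.41
vertex -1.11 -2.647 0.711
endloop
endfacet
facet normal -0.914 0.288 0.285
outer loop
vertex -1.043 -3.119 1.403
vertex -1.11 -2.647 0.711
vertex -1.365 -3.448 0.701
endloop
endfacet
facet normal 0.915 -0.288 -0.284
outer loop
vertex -0.14 -2.952 0.41
vertex -0.395 -3.752 0.399
vertex -0.462 -3.281 -0.293
endloop
endfacet
facet normal 0.129 0.874 -0.468
outer loop
vertex -0.14 -2.952 0.41
vertex -0.462 -3.281 -0.293
vertex -1.11 -2.647 0.711
endloop
endfacet
facet normal 0.129 0.874 -0.469
outer loop
vertex -1.11 -2.647 0.711
vertex -0.462 -3.281 -0.293
vertex -1.432 -2.976 0.009
endloop
endfacet
facet normal -0.914 0.288 0.285
outer loop
vertex -1.11 -2.647 0.711
vertex -1.432 -2.976 0.009
vertex -1.365 -3.448 0.701
endloop
endfacet
facet normal 0.914 -0.288 -0.285
outer loop
vertex -0.462 -3.281 -0.293
vertex -0.395 -3.752 0.399
vertex -0.717 -4.081 -0.303
endloop
endfacet
facet normal -0.268 0.097 -0.959
outer loop
vertex -0.462 -3.281 -0.293
vertex -0.717 -4.081 -0.303
vertex -1.432 -2.976 0.009
endloop
endfacet
facet normal -0.267 0.098 -0.959
outer loop
vertex -1.432 -2.976 0.009
vertex -0.717 -4.081 -0.303
vertex -1.687 -3.776 -0.002
endloop
endfacet
facet normal -0.914 0.288 0.285
outer loop
vertex -1.432 -2.976 0.009
vertex -1.687 -3.776 -0.002
vertex -1.365 -3.448 0.701
endloop
endfacet
facet normal 0.914 -0.288 -0.285
outer loop
vertex -0.717 -4.081 -0.303
vertex -0.395 -3.752 0.399
vertex -0.65 -4.553 0.389
endloop
endfacet
facet normal -0.396 -0.776 -0.491
outer loop
vertex -0.717 -4.081 -0.303
vertex -0.65 -4.553 0.389
vertex -1.687 -3.776 -0.002
endloop
endfacet
facet normal -0.396 -0.776 -0.491
outer loop
vertex -1.687 -3.776 -0.002
vertex -0.65 -4.553 0.389
vertex -1.62 -4.248 0.69
endloop
endfacet
facet normal -0.914 0.288 0.285
outer loop
vertex -1.687 -3.776 -0.002
vertex -1.62 -4.248 0.69
vertex -1.365 -3.448 0.701
endloop
endfacet
facet normal 0.914 -0.288 -0.285
outer loop
vertex -0.65 -4.553 0.389
vertex -0.395 -3.752 0.399
vertex -0.328 -4.224 1.091
endloop
endfacet
facet normal -0.129 -0.874 0.469
outer loop
vertex -0.65 -4.553 0.389
vertex -0.328 -4.224 1.091
vertex -1.62 -4.248 0.69
endloop
endfacet
facet normal -0.129 -0.874 0.468
outer loop
vertex -1.62 -4.248 0.69
vertex -0.328 -4.224 1.091
vertex -1.298 -3.919 1.393
endloop
endfacet
facet normal -0.915 0.288 0.284
outer loop
vertex -1.62 -4.248 0.69
vertex -1.298 -3.919 1.393
vertex -1.365 -3.448 0.701
endloop
endfacet
facet normal 0.914 -0.288 -0.285
outer loop
vertex -0.328 -4.224 1.091
vertex -0.395 -3.752 0.399
vertex -0.073 -3.424 1.102
endloop
endfacet
facet normal 0.267 -0.098 0.959
outer loop
vertex -0.328 -4.224 1.091
vertex -0.073 -3.424 1.102
vertex -1.298 -3.919 1.393
endloop
endfacet
facet normal 0.267 -0.097 0.959
outer loop
vertex -1.298 -3.919 1.393
vertex -0.073 -3.424 1.102
vertex -1.043 -3.119 1.403
endloop
endfacet
facet normal -0.914 0.288 0.285
outer loop
vertex -1.298 -3.919 1.393
vertex -1.043 -3.119 1.403
vertex -1.365 -3.448 0.701
endloop
endfacet

endsolid
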